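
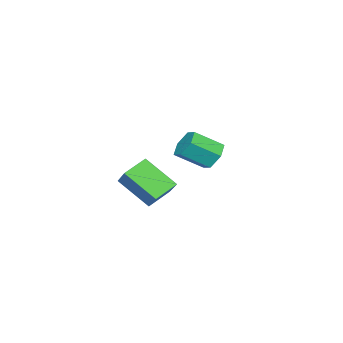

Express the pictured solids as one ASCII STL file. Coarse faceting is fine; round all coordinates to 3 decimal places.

solid 
facet normal -0.487 0.687 -0.539
outer loop
vertex -2.459 1.929 1.484
vertex -2.938 1.385 1.223
vertex -3.108 1.77 1.867
endloop
endfacet
facet normal 0.230 0.697 0.679
outer loop
vertex -2.459 1.929 1.484
vertex -3.108 1.77 1.867
vertex -1.744 0.92 2.278
endloop
endfacet
facet normal 0.230 0.697 0.679
outer loop
vertex -1.744 0.92 2.278
vertex -3.108 1.77 1.867
vertex -2.393 0.761 2.661
endloop
endfacet
facet normal 0.487 -0.686 0.541
outer loop
vertex -1.744 0.92 2.278
vertex -2.393 0.761 2.661
vertex -2.222 0.375 2.017
endloop
endfacet
facet normal -0.487 0.687 -0.539
outer loop
vertex -3.108 1.77 1.867
vertex -2.938 1.385 1.223
vertex -3.587 1.226 1.606
endloop
endfacet
facet normal -0.614 0.171 0.770
outer loop
vertex -3.108 1.77 1.867
vertex -3.587 1.226 1.606
vertex -2.393 0.761 2.661
endloop
endfacet
facet normal -0.614 0.170 0.770
outer loop
vertex -2.393 0.761 2.661
vertex -3.587 1.226 1.606
vertex -2.871 0.217 2.4
endloop
endfacet
facet normal 0.486 -0.687 0.541
outer loop
vertex -2.393 0.761 2.661
vertex -2.871 0.217 2.4
vertex -2.222 0.375 2.017
endloop
endfacet
facet normal -0.487 0.686 -0.541
outer loop
vertex -3.587 1.226 1.606
vertex -2.938 1.385 1.223
vertex -3.416 0.84 0.962
endloop
endfacet
facet normal -0.845 -0.527 0.092
outer loop
vertex -3.587 1.226 1.606
vertex -3.416 0.84 0.962
vertex -2.871 0.217 2.4
endloop
endfacet
facet normal -0.845 -0.526 0.092
outer loop
vertex -2.871 0.217 2.4
vertex -3.416 0.84 0.962
vertex -2.701 -0.169 1.756
endloop
endfacet
facet normal 0.486 -0.687 0.540
outer loop
vertex -2.871 0.217 2.4
vertex -2.701 -0.169 1.756
vertex -2.222 0.375 2.017
endloop
endfacet
facet normal -0.487 0.686 -0.541
outer loop
vertex -3.416 0.84 0.962
vertex -2.938 1.385 1.223
vertex -2.767 0.999 0.579
endloop
endfacet
facet normal -0.230 -0.697 -0.679
outer loop
vertex -3.416 0.84 0.962
vertex -2.767 0.999 0.579
vertex -2.701 -0.169 1.756
endloop
endfacet
facet normal -0.230 -0.697 -0.679
outer loop
vertex -2.701 -0.169 1.756
vertex -2.767 0.999 0.579
vertex -2.052 -0.01 1.373
endloop
endfacet
facet normal 0.487 -0.687 0.539
outer loop
vertex -2.701 -0.169 1.756
vertex -2.052 -0.01 1.373
vertex -2.222 0.375 2.017
endloop
endfacet
facet normal -0.486 0.687 -0.541
outer loop
vertex -2.767 0.999 0.579
vertex -2.938 1.385 1.223
vertex -2.289 1.543 0.84
endloop
endfacet
facet normal 0.615 -0.171 -0.770
outer loop
vertex -2.767 0.999 0.579
vertex -2.289 1.543 0.84
vertex -2.052 -0.01 1.373
endloop
endfacet
facet normal 0.614 -0.171 -0.771
outer loop
vertex -2.052 -0.01 1.373
vertex -2.289 1.543 0.84
vertex -1.573 0.534 1.634
endloop
endfacet
facet normal 0.487 -0.687 0.539
outer loop
vertex -2.052 -0.01 1.373
vertex -1.573 0.534 1.634
vertex -2.222 0.375 2.017
endloop
endfacet
facet normal -0.486 0.687 -0.540
outer loop
vertex -2.289 1.543 0.84
vertex -2.938 1.385 1.223
vertex -2.459 1.929 1.484
endloop
endfacet
facet normal 0.845 0.527 -0.093
outer loop
vertex -2.289 1.543 0.84
vertex -2.459 1.929 1.484
vertex -1.573 0.534 1.634
endloop
endfacet
facet normal 0.845 0.527 -0.091
outer loop
vertex -1.573 0.534 1.634
vertex -2.459 1.929 1.484
vertex -1.744 0.92 2.278
endloop
endfacet
facet normal 0.487 -0.686 0.541
outer loop
vertex -1.573 0.534 1.634
vertex -1.744 0.92 2.278
vertex -2.222 0.375 2.017
endloop
endfacet
facet normal -0.587 -0.538 -0.605
outer loop
vertex 2.279 -0.223 1.372
vertex 1.348 0.198 1.901
vertex 2.233 1.106 0.235
endloop
endfacet
facet normal 0.810 -0.365 -0.459
outer loop
vertex 3.012 1.822 1.039
vertex 2.279 -0.223 1.372
vertex 2.233 1.106 0.235
endloop
endfacet
facet normal -0.586 -0.539 -0.605
outer loop
vertex 2.233 1.106 0.235
vertex 1.348 0.198 1.901
vertex 1.302 1.526 0.763
endloop
endfacet
facet normal -0.026 0.759 -0.650
outer loop
vertex 1.302 1.526 0.763
vertex 3.012 1.822 1.039
vertex 2.233 1.106 0.235
endloop
endfacet
facet normal 0.026 -0.759 0.650
outer loop
vertex 2.279 -0.223 1.372
vertex 2.127 0.914 2.705
vertex 1.348 0.198 1.901
endloop
endfacet
facet normal 0.810 -0.365 -0.459
outer loop
vertex 3.058 0.494 2.177
vertex 2.279 -0.223 1.372
vertex 3.012 1.822 1.039
endloop
endfacet
facet normal 0.026 -0.759 0.650
outer loop
vertex 3.058 0.494 2.177
vertex 2.127 0.914 2.705
vertex 2.279 -0.223 1.372
endloop
endfacet
facet normal -0.810 0.365 0.459
outer loop
vertex 1.348 0.198 1.901
vertex 2.127 0.914 2.705
vertex 1.302 1.526 0.763
endloop
endfacet
facet normal -0.026 0.759 -0.651
outer loop
vertex 2.081 2.243 1.568
vertex 3.012 1.822 1.039
vertex 1.302 1.526 0.763
endloop
endfacet
facet normal -0.810 0.365 0.459
outer loop
vertex 1.302 1.526 0.763
vertex 2.127 0.914 2.705
vertex 2.081 2.243 1.568
endloop
endfacet
facet normal 0.587 0.538 0.605
outer loop
vertex 2.081 2.243 1.568
vertex 3.058 0.494 2.177
vertex 3.012 1.822 1.039
endloop
endfacet
facet normal 0.586 0.538 0.605
outer loop
vertex 2.127 0.914 2.705
vertex 3.058 0.494 2.177
vertex 2.081 2.243 1.568
endloop
endfacet

endsolid


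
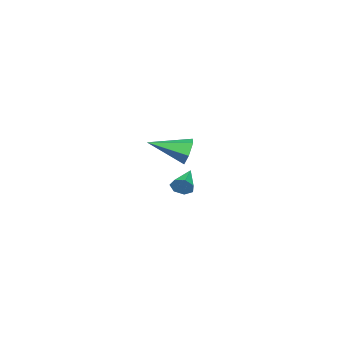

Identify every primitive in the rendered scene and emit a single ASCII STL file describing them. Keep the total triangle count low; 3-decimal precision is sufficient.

solid 
facet normal 0.923 0.170 -0.346
outer loop
vertex 2.989 2.78 2.437
vertex 2.781 3.019 2.0
vertex 2.917 3.242 2.472
endloop
endfacet
facet normal 0.029 -0.071 0.997
outer loop
vertex 2.989 2.78 2.437
vertex 2.917 3.242 2.472
vertex 1.499 2.781 2.48
endloop
endfacet
facet normal 0.922 0.172 -0.347
outer loop
vertex 2.917 3.242 2.472
vertex 2.781 3.019 2.0
vertex 2.742 3.536 2.152
endloop
endfacet
facet normal -0.210 0.660 0.721
outer loop
vertex 2.917 3.242 2.472
vertex 2.742 3.536 2.152
vertex 1.499 2.781 2.48
endloop
endfacet
facet normal 0.923 0.171 -0.345
outer loop
vertex 2.742 3.536 2.152
vertex 2.781 3.019 2.0
vertex 2.597 3.44 1.717
endloop
endfacet
facet normal -0.522 0.853 -0.014
outer loop
vertex 2.742 3.536 2.152
vertex 2.597 3.44 1.717
vertex 1.499 2.781 2.48
endloop
endfacet
facet normal 0.923 0.171 -0.346
outer loop
vertex 2.597 3.44 1.717
vertex 2.781 3.019 2.0
vertex 2.59 3.028 1.495
endloop
endfacet
facet normal -0.669 0.362 -0.650
outer loop
vertex 2.597 3.44 1.717
vertex 2.59 3.028 1.495
vertex 1.499 2.781 2.48
endloop
endfacet
facet normal 0.923 0.171 -0.346
outer loop
vertex 2.59 3.028 1.495
vertex 2.781 3.019 2.0
vertex 2.727 2.609 1.653
endloop
endfacet
facet normal -0.542 -0.446 -0.712
outer loop
vertex 2.59 3.028 1.495
vertex 2.727 2.609 1.653
vertex 1.499 2.781 2.48
endloop
endfacet
facet normal 0.922 0.172 -0.347
outer loop
vertex 2.727 2.609 1.653
vertex 2.781 3.019 2.0
vertex 2.905 2.499 2.072
endloop
endfacet
facet normal -0.236 -0.960 -0.152
outer loop
vertex 2.727 2.609 1.653
vertex 2.905 2.499 2.072
vertex 1.499 2.781 2.48
endloop
endfacet
facet normal 0.923 0.172 -0.345
outer loop
vertex 2.905 2.499 2.072
vertex 2.781 3.019 2.0
vertex 2.989 2.78 2.437
endloop
endfacet
facet normal 0.017 -0.794 0.607
outer loop
vertex 2.905 2.499 2.072
vertex 2.989 2.78 2.437
vertex 1.499 2.781 2.48
endloop
endfacet
facet normal -0.435 0.852 -0.291
outer loop
vertex -3.458 0.428 2.095
vertex -3.702 0.073 1.421
vertex -4.167 0.058 2.072
endloop
endfacet
facet normal -0.007 -0.049 0.999
outer loop
vertex -3.458 0.428 2.095
vertex -4.167 0.058 2.072
vertex -2.838 -1.613 1.999
endloop
endfacet
facet normal -0.436 0.851 -0.292
outer loop
vertex -4.167 0.058 2.072
vertex -3.702 0.073 1.421
vertex -4.41 -0.298 1.398
endloop
endfacet
facet normal -0.655 -0.544 0.524
outer loop
vertex -4.167 0.058 2.072
vertex -4.41 -0.298 1.398
vertex -2.838 -1.613 1.999
endloop
endfacet
facet normal -0.437 0.851 -0.291
outer loop
vertex -4.41 -0.298 1.398
vertex -3.702 0.073 1.421
vertex -3.945 -0.282 0.747
endloop
endfacet
facet normal -0.504 -0.776 -0.379
outer loop
vertex -4.41 -0.298 1.398
vertex -3.945 -0.282 0.747
vertex -2.838 -1.613 1.999
endloop
endfacet
facet normal -0.435 0.852 -0.292
outer loop
vertex -3.945 -0.282 0.747
vertex -3.702 0.073 1.421
vertex -3.237 0.088 0.771
endloop
endfacet
facet normal 0.295 -0.513 -0.806
outer loop
vertex -3.945 -0.282 0.747
vertex -3.237 0.088 0.771
vertex -2.838 -1.613 1.999
endloop
endfacet
facet normal -0.436 0.851 -0.292
outer loop
vertex -3.237 0.088 0.771
vertex -3.702 0.073 1.421
vertex -2.993 0.444 1.445
endloop
endfacet
facet normal 0.943 -0.018 -0.332
outer loop
vertex -3.237 0.088 0.771
vertex -2.993 0.444 1.445
vertex -2.838 -1.613 1.999
endloop
endfacet
facet normal -0.436 0.852 -0.291
outer loop
vertex -2.993 0.444 1.445
vertex -3.702 0.073 1.421
vertex -3.458 0.428 2.095
endloop
endfacet
facet normal 0.792 0.214 0.572
outer loop
vertex -2.993 0.444 1.445
vertex -3.458 0.428 2.095
vertex -2.838 -1.613 1.999
endloop
endfacet

endsolid


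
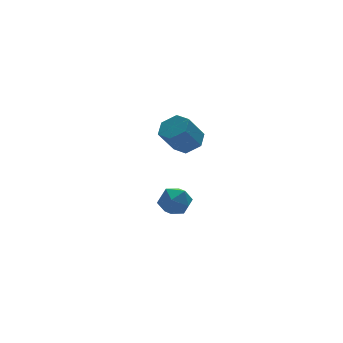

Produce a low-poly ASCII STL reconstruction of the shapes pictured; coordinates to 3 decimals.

solid 
facet normal 0.576 0.102 -0.811
outer loop
vertex -1.558 -2.812 1.795
vertex -1.895 -3.242 1.502
vertex -2.054 -2.644 1.464
endloop
endfacet
facet normal 0.165 0.957 0.238
outer loop
vertex -1.558 -2.812 1.795
vertex -2.054 -2.644 1.464
vertex -2.209 -2.928 2.712
endloop
endfacet
facet normal 0.165 0.957 0.238
outer loop
vertex -2.209 -2.928 2.712
vertex -2.054 -2.644 1.464
vertex -2.705 -2.76 2.38
endloop
endfacet
facet normal -0.577 -0.103 0.810
outer loop
vertex -2.209 -2.928 2.712
vertex -2.705 -2.76 2.38
vertex -2.545 -3.358 2.418
endloop
endfacet
facet normal 0.577 0.102 -0.810
outer loop
vertex -2.054 -2.644 1.464
vertex -1.895 -3.242 1.502
vertex -2.391 -3.074 1.17
endloop
endfacet
facet normal -0.611 0.713 -0.344
outer loop
vertex -2.054 -2.644 1.464
vertex -2.391 -3.074 1.17
vertex -2.705 -2.76 2.38
endloop
endfacet
facet normal -0.611 0.713 -0.344
outer loop
vertex -2.705 -2.76 2.38
vertex -2.391 -3.074 1.17
vertex -3.042 -3.19 2.087
endloop
endfacet
facet normal -0.575 -0.102 0.812
outer loop
vertex -2.705 -2.76 2.38
vertex -3.042 -3.19 2.087
vertex -2.545 -3.358 2.418
endloop
endfacet
facet normal 0.577 0.103 -0.810
outer loop
vertex -2.391 -3.074 1.17
vertex -1.895 -3.242 1.502
vertex -2.231 -3.672 1.208
endloop
endfacet
facet normal -0.776 -0.245 -0.582
outer loop
vertex -2.391 -3.074 1.17
vertex -2.231 -3.672 1.208
vertex -3.042 -3.19 2.087
endloop
endfacet
facet normal -0.776 -0.245 -0.582
outer loop
vertex -3.042 -3.19 2.087
vertex -2.231 -3.672 1.208
vertex -2.882 -3.788 2.125
endloop
endfacet
facet normal -0.575 -0.102 0.812
outer loop
vertex -3.042 -3.19 2.087
vertex -2.882 -3.788 2.125
vertex -2.545 -3.358 2.418
endloop
endfacet
facet normal 0.577 0.103 -0.810
outer loop
vertex -2.231 -3.672 1.208
vertex -1.895 -3.242 1.502
vertex -1.735 -3.84 1.54
endloop
endfacet
facet normal -0.165 -0.957 -0.238
outer loop
vertex -2.231 -3.672 1.208
vertex -1.735 -3.84 1.54
vertex -2.882 -3.788 2.125
endloop
endfacet
facet normal -0.165 -0.957 -0.238
outer loop
vertex -2.882 -3.788 2.125
vertex -1.735 -3.84 1.54
vertex -2.386 -3.956 2.456
endloop
endfacet
facet normal -0.576 -0.102 0.811
outer loop
vertex -2.882 -3.788 2.125
vertex -2.386 -3.956 2.456
vertex -2.545 -3.358 2.418
endloop
endfacet
facet normal 0.575 0.102 -0.812
outer loop
vertex -1.735 -3.84 1.54
vertex -1.895 -3.242 1.502
vertex -1.398 -3.41 1.833
endloop
endfacet
facet normal 0.611 -0.713 0.344
outer loop
vertex -1.735 -3.84 1.54
vertex -1.398 -3.41 1.833
vertex -2.386 -3.956 2.456
endloop
endfacet
facet normal 0.611 -0.713 0.343
outer loop
vertex -2.386 -3.956 2.456
vertex -1.398 -3.41 1.833
vertex -2.049 -3.526 2.75
endloop
endfacet
facet normal -0.577 -0.102 0.810
outer loop
vertex -2.386 -3.956 2.456
vertex -2.049 -3.526 2.75
vertex -2.545 -3.358 2.418
endloop
endfacet
facet normal 0.575 0.102 -0.812
outer loop
vertex -1.398 -3.41 1.833
vertex -1.895 -3.242 1.502
vertex -1.558 -2.812 1.795
endloop
endfacet
facet normal 0.776 0.245 0.582
outer loop
vertex -1.398 -3.41 1.833
vertex -1.558 -2.812 1.795
vertex -2.049 -3.526 2.75
endloop
endfacet
facet normal 0.776 0.245 0.582
outer loop
vertex -2.049 -3.526 2.75
vertex -1.558 -2.812 1.795
vertex -2.209 -2.928 2.712
endloop
endfacet
facet normal -0.577 -0.103 0.810
outer loop
vertex -2.049 -3.526 2.75
vertex -2.209 -2.928 2.712
vertex -2.545 -3.358 2.418
endloop
endfacet
facet normal -0.704 0.596 0.386
outer loop
vertex -1.728 -0.716 -2.497
vertex -2.173 -1.261 -2.467
vertex -1.753 -1.119 -1.92
endloop
endfacet
facet normal -0.051 0.820 0.570
outer loop
vertex -1.728 -0.716 -2.497
vertex -1.753 -1.119 -1.92
vertex -1.132 -0.905 -2.172
endloop
endfacet
facet normal 0.316 0.948 -0.028
outer loop
vertex -1.728 -0.716 -2.497
vertex -1.132 -0.905 -2.172
vertex -1.167 -0.914 -2.876
endloop
endfacet
facet normal -0.110 0.805 -0.583
outer loop
vertex -1.728 -0.716 -2.497
vertex -1.167 -0.914 -2.876
vertex -1.811 -1.134 -3.058
endloop
endfacet
facet normal -0.741 0.587 -0.328
outer loop
vertex -1.728 -0.716 -2.497
vertex -1.811 -1.134 -3.058
vertex -2.173 -1.261 -2.467
endloop
endfacet
facet normal 0.273 0.288 0.918
outer loop
vertex -1.132 -0.905 -2.172
vertex -1.753 -1.119 -1.92
vertex -1.209 -1.566 -1.942
endloop
endfacet
facet normal -0.782 -0.072 0.619
outer loop
vertex -1.753 -1.119 -1.92
vertex -2.173 -1.261 -2.467
vertex -1.853 -1.786 -2.124
endloop
endfacet
facet normal -0.841 -0.088 -0.534
outer loop
vertex -2.173 -1.261 -2.467
vertex -1.811 -1.134 -3.058
vertex -1.888 -1.795 -2.828
endloop
endfacet
facet normal 0.178 0.263 -0.948
outer loop
vertex -1.811 -1.134 -3.058
vertex -1.167 -0.914 -2.876
vertex -1.267 -1.581 -3.08
endloop
endfacet
facet normal 0.867 0.496 -0.049
outer loop
vertex -1.167 -0.914 -2.876
vertex -1.132 -0.905 -2.172
vertex -0.847 -1.439 -2.533
endloop
endfacet
facet normal 0.110 -0.805 0.583
outer loop
vertex -1.292 -1.984 -2.503
vertex -1.209 -1.566 -1.942
vertex -1.853 -1.786 -2.124
endloop
endfacet
facet normal -0.316 -0.948 0.028
outer loop
vertex -1.292 -1.984 -2.503
vertex -1.853 -1.786 -2.124
vertex -1.888 -1.795 -2.828
endloop
endfacet
facet normal 0.051 -0.820 -0.570
outer loop
vertex -1.292 -1.984 -2.503
vertex -1.888 -1.795 -2.828
vertex -1.267 -1.581 -3.08
endloop
endfacet
facet normal 0.704 -0.596 -0.386
outer loop
vertex -1.292 -1.984 -2.503
vertex -1.267 -1.581 -3.08
vertex -0.847 -1.439 -2.533
endloop
endfacet
facet normal 0.741 -0.587 0.328
outer loop
vertex -1.292 -1.984 -2.503
vertex -0.847 -1.439 -2.533
vertex -1.209 -1.566 -1.942
endloop
endfacet
facet normal -0.178 -0.263 0.948
outer loop
vertex -1.853 -1.786 -2.124
vertex -1.209 -1.566 -1.942
vertex -1.753 -1.119 -1.92
endloop
endfacet
facet normal -0.867 -0.496 0.049
outer loop
vertex -1.888 -1.795 -2.828
vertex -1.853 -1.786 -2.124
vertex -2.173 -1.261 -2.467
endloop
endfacet
facet normal -0.273 -0.288 -0.918
outer loop
vertex -1.267 -1.581 -3.08
vertex -1.888 -1.795 -2.828
vertex -1.811 -1.134 -3.058
endloop
endfacet
facet normal 0.782 0.072 -0.619
outer loop
vertex -0.847 -1.439 -2.533
vertex -1.267 -1.581 -3.08
vertex -1.167 -0.914 -2.876
endloop
endfacet
facet normal 0.841 0.088 0.534
outer loop
vertex -1.209 -1.566 -1.942
vertex -0.847 -1.439 -2.533
vertex -1.132 -0.905 -2.172
endloop
endfacet

endsolid


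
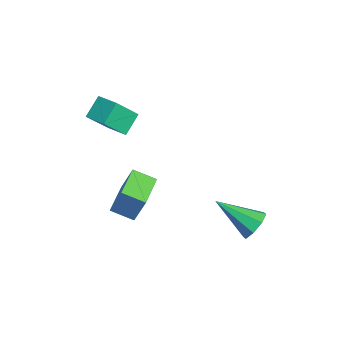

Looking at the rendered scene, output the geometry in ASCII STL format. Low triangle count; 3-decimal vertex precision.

solid 
facet normal -0.803 0.596 0.024
outer loop
vertex -0.607 -0.643 0.017
vertex 0.052 0.261 -0.387
vertex -0.976 -1.077 -1.553
endloop
endfacet
facet normal -0.554 -0.760 0.340
outer loop
vertex 0.348 -2.061 -1.593
vertex -0.607 -0.643 0.017
vertex -0.976 -1.077 -1.553
endloop
endfacet
facet normal -0.803 0.596 0.024
outer loop
vertex -0.976 -1.077 -1.553
vertex 0.052 0.261 -0.387
vertex -0.317 -0.173 -1.957
endloop
endfacet
facet normal -0.221 -0.259 -0.940
outer loop
vertex -0.317 -0.173 -1.957
vertex 0.348 -2.061 -1.593
vertex -0.976 -1.077 -1.553
endloop
endfacet
facet normal 0.221 0.259 0.940
outer loop
vertex -0.607 -0.643 0.017
vertex 1.376 -0.723 -0.427
vertex 0.052 0.261 -0.387
endloop
endfacet
facet normal -0.554 -0.760 0.340
outer loop
vertex 0.717 -1.627 -0.023
vertex -0.607 -0.643 0.017
vertex 0.348 -2.061 -1.593
endloop
endfacet
facet normal 0.221 0.259 0.940
outer loop
vertex 0.717 -1.627 -0.023
vertex 1.376 -0.723 -0.427
vertex -0.607 -0.643 0.017
endloop
endfacet
facet normal 0.554 0.760 -0.340
outer loop
vertex 0.052 0.261 -0.387
vertex 1.376 -0.723 -0.427
vertex -0.317 -0.173 -1.957
endloop
endfacet
facet normal -0.221 -0.259 -0.940
outer loop
vertex 1.007 -1.157 -1.997
vertex 0.348 -2.061 -1.593
vertex -0.317 -0.173 -1.957
endloop
endfacet
facet normal 0.554 0.760 -0.340
outer loop
vertex -0.317 -0.173 -1.957
vertex 1.376 -0.723 -0.427
vertex 1.007 -1.157 -1.997
endloop
endfacet
facet normal 0.803 -0.596 -0.024
outer loop
vertex 1.007 -1.157 -1.997
vertex 0.717 -1.627 -0.023
vertex 0.348 -2.061 -1.593
endloop
endfacet
facet normal 0.803 -0.596 -0.024
outer loop
vertex 1.376 -0.723 -0.427
vertex 0.717 -1.627 -0.023
vertex 1.007 -1.157 -1.997
endloop
endfacet
facet normal -0.484 0.658 0.578
outer loop
vertex -2.707 -1.476 3.76
vertex -1.747 -0.965 3.982
vertex -2.953 -0.385 2.312
endloop
endfacet
facet normal -0.865 -0.460 -0.200
outer loop
vertex -2.373 -1.175 1.618
vertex -2.707 -1.476 3.76
vertex -2.953 -0.385 2.312
endloop
endfacet
facet normal -0.483 0.658 0.577
outer loop
vertex -2.953 -0.385 2.312
vertex -1.747 -0.965 3.982
vertex -1.993 0.126 2.533
endloop
endfacet
facet normal -0.135 0.596 -0.791
outer loop
vertex -1.993 0.126 2.533
vertex -2.373 -1.175 1.618
vertex -2.953 -0.385 2.312
endloop
endfacet
facet normal 0.134 -0.596 0.791
outer loop
vertex -2.707 -1.476 3.76
vertex -1.167 -1.755 3.288
vertex -1.747 -0.965 3.982
endloop
endfacet
facet normal -0.865 -0.460 -0.200
outer loop
vertex -2.127 -2.266 3.067
vertex -2.707 -1.476 3.76
vertex -2.373 -1.175 1.618
endloop
endfacet
facet normal 0.135 -0.596 0.792
outer loop
vertex -2.127 -2.266 3.067
vertex -1.167 -1.755 3.288
vertex -2.707 -1.476 3.76
endloop
endfacet
facet normal 0.865 0.460 0.199
outer loop
vertex -1.747 -0.965 3.982
vertex -1.167 -1.755 3.288
vertex -1.993 0.126 2.533
endloop
endfacet
facet normal -0.134 0.596 -0.792
outer loop
vertex -1.413 -0.664 1.84
vertex -2.373 -1.175 1.618
vertex -1.993 0.126 2.533
endloop
endfacet
facet normal 0.865 0.460 0.200
outer loop
vertex -1.993 0.126 2.533
vertex -1.167 -1.755 3.288
vertex -1.413 -0.664 1.84
endloop
endfacet
facet normal 0.484 -0.658 -0.577
outer loop
vertex -1.413 -0.664 1.84
vertex -2.127 -2.266 3.067
vertex -2.373 -1.175 1.618
endloop
endfacet
facet normal 0.483 -0.658 -0.578
outer loop
vertex -1.167 -1.755 3.288
vertex -2.127 -2.266 3.067
vertex -1.413 -0.664 1.84
endloop
endfacet
facet normal 0.567 0.643 -0.515
outer loop
vertex 4.402 3.134 -0.985
vertex 3.719 3.482 -1.303
vertex 4.184 3.612 -0.628
endloop
endfacet
facet normal 0.515 -0.350 0.783
outer loop
vertex 4.402 3.134 -0.985
vertex 4.184 3.612 -0.628
vertex 2.501 2.098 -0.197
endloop
endfacet
facet normal 0.566 0.644 -0.514
outer loop
vertex 4.184 3.612 -0.628
vertex 3.719 3.482 -1.303
vertex 3.694 4.013 -0.665
endloop
endfacet
facet normal 0.081 0.189 0.979
outer loop
vertex 4.184 3.612 -0.628
vertex 3.694 4.013 -0.665
vertex 2.501 2.098 -0.197
endloop
endfacet
facet normal 0.567 0.644 -0.514
outer loop
vertex 3.694 4.013 -0.665
vertex 3.719 3.482 -1.303
vertex 3.218 4.104 -1.076
endloop
endfacet
facet normal -0.513 0.492 0.703
outer loop
vertex 3.694 4.013 -0.665
vertex 3.218 4.104 -1.076
vertex 2.501 2.098 -0.197
endloop
endfacet
facet normal 0.567 0.644 -0.514
outer loop
vertex 3.218 4.104 -1.076
vertex 3.719 3.482 -1.303
vertex 3.035 3.831 -1.62
endloop
endfacet
facet normal -0.918 0.380 0.118
outer loop
vertex 3.218 4.104 -1.076
vertex 3.035 3.831 -1.62
vertex 2.501 2.098 -0.197
endloop
endfacet
facet normal 0.567 0.644 -0.514
outer loop
vertex 3.035 3.831 -1.62
vertex 3.719 3.482 -1.303
vertex 3.254 3.353 -1.978
endloop
endfacet
facet normal -0.896 -0.083 -0.437
outer loop
vertex 3.035 3.831 -1.62
vertex 3.254 3.353 -1.978
vertex 2.501 2.098 -0.197
endloop
endfacet
facet normal 0.567 0.644 -0.514
outer loop
vertex 3.254 3.353 -1.978
vertex 3.719 3.482 -1.303
vertex 3.744 2.952 -1.94
endloop
endfacet
facet normal -0.460 -0.622 -0.633
outer loop
vertex 3.254 3.353 -1.978
vertex 3.744 2.952 -1.94
vertex 2.501 2.098 -0.197
endloop
endfacet
facet normal 0.567 0.644 -0.514
outer loop
vertex 3.744 2.952 -1.94
vertex 3.719 3.482 -1.303
vertex 4.22 2.861 -1.529
endloop
endfacet
facet normal 0.133 -0.924 -0.358
outer loop
vertex 3.744 2.952 -1.94
vertex 4.22 2.861 -1.529
vertex 2.501 2.098 -0.197
endloop
endfacet
facet normal 0.567 0.644 -0.513
outer loop
vertex 4.22 2.861 -1.529
vertex 3.719 3.482 -1.303
vertex 4.402 3.134 -0.985
endloop
endfacet
facet normal 0.537 -0.812 0.228
outer loop
vertex 4.22 2.861 -1.529
vertex 4.402 3.134 -0.985
vertex 2.501 2.098 -0.197
endloop
endfacet

endsolid


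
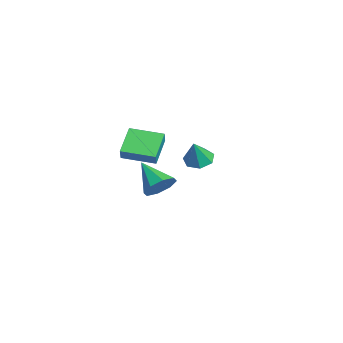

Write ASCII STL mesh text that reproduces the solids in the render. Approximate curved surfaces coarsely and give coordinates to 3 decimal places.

solid 
facet normal -0.764 0.384 0.518
outer loop
vertex -2.763 -0.448 0.031
vertex -1.915 1.557 -0.206
vertex -3.263 -0.334 -0.792
endloop
endfacet
facet normal -0.387 -0.916 0.108
outer loop
vertex -1.665 -1.137 -1.874
vertex -2.763 -0.448 0.031
vertex -3.263 -0.334 -0.792
endloop
endfacet
facet normal -0.764 0.384 0.518
outer loop
vertex -3.263 -0.334 -0.792
vertex -1.915 1.557 -0.206
vertex -2.415 1.671 -1.029
endloop
endfacet
facet normal -0.516 0.118 -0.849
outer loop
vertex -2.415 1.671 -1.029
vertex -1.665 -1.137 -1.874
vertex -3.263 -0.334 -0.792
endloop
endfacet
facet normal 0.516 -0.118 0.849
outer loop
vertex -2.763 -0.448 0.031
vertex -0.317 0.754 -1.288
vertex -1.915 1.557 -0.206
endloop
endfacet
facet normal -0.387 -0.916 0.108
outer loop
vertex -1.165 -1.251 -1.051
vertex -2.763 -0.448 0.031
vertex -1.665 -1.137 -1.874
endloop
endfacet
facet normal 0.516 -0.118 0.849
outer loop
vertex -1.165 -1.251 -1.051
vertex -0.317 0.754 -1.288
vertex -2.763 -0.448 0.031
endloop
endfacet
facet normal 0.387 0.916 -0.108
outer loop
vertex -1.915 1.557 -0.206
vertex -0.317 0.754 -1.288
vertex -2.415 1.671 -1.029
endloop
endfacet
facet normal -0.516 0.118 -0.849
outer loop
vertex -0.817 0.868 -2.111
vertex -1.665 -1.137 -1.874
vertex -2.415 1.671 -1.029
endloop
endfacet
facet normal 0.387 0.916 -0.108
outer loop
vertex -2.415 1.671 -1.029
vertex -0.317 0.754 -1.288
vertex -0.817 0.868 -2.111
endloop
endfacet
facet normal 0.764 -0.384 -0.518
outer loop
vertex -0.817 0.868 -2.111
vertex -1.165 -1.251 -1.051
vertex -1.665 -1.137 -1.874
endloop
endfacet
facet normal 0.764 -0.384 -0.518
outer loop
vertex -0.317 0.754 -1.288
vertex -1.165 -1.251 -1.051
vertex -0.817 0.868 -2.111
endloop
endfacet
facet normal -0.358 0.245 -0.901
outer loop
vertex -2.636 3.868 -3.777
vertex -3.553 3.957 -3.388
vertex -2.844 4.656 -3.48
endloop
endfacet
facet normal 0.968 0.198 0.153
outer loop
vertex -2.636 3.868 -3.777
vertex -2.844 4.656 -3.48
vertex -2.887 3.503 -1.712
endloop
endfacet
facet normal -0.358 0.245 -0.901
outer loop
vertex -2.844 4.656 -3.48
vertex -3.553 3.957 -3.388
vertex -3.586 4.918 -3.114
endloop
endfacet
facet normal 0.494 0.723 0.483
outer loop
vertex -2.844 4.656 -3.48
vertex -3.586 4.918 -3.114
vertex -2.887 3.503 -1.712
endloop
endfacet
facet normal -0.357 0.245 -0.901
outer loop
vertex -3.586 4.918 -3.114
vertex -3.553 3.957 -3.388
vertex -4.303 4.457 -2.955
endloop
endfacet
facet normal -0.235 0.623 0.746
outer loop
vertex -3.586 4.918 -3.114
vertex -4.303 4.457 -2.955
vertex -2.887 3.503 -1.712
endloop
endfacet
facet normal -0.358 0.244 -0.901
outer loop
vertex -4.303 4.457 -2.955
vertex -3.553 3.957 -3.388
vertex -4.455 3.619 -3.121
endloop
endfacet
facet normal -0.669 -0.026 0.743
outer loop
vertex -4.303 4.457 -2.955
vertex -4.455 3.619 -3.121
vertex -2.887 3.503 -1.712
endloop
endfacet
facet normal -0.358 0.245 -0.901
outer loop
vertex -4.455 3.619 -3.121
vertex -3.553 3.957 -3.388
vertex -3.928 3.036 -3.489
endloop
endfacet
facet normal -0.482 -0.736 0.476
outer loop
vertex -4.455 3.619 -3.121
vertex -3.928 3.036 -3.489
vertex -2.887 3.503 -1.712
endloop
endfacet
facet normal -0.358 0.245 -0.901
outer loop
vertex -3.928 3.036 -3.489
vertex -3.553 3.957 -3.388
vertex -3.118 3.147 -3.781
endloop
endfacet
facet normal 0.186 -0.972 0.146
outer loop
vertex -3.928 3.036 -3.489
vertex -3.118 3.147 -3.781
vertex -2.887 3.503 -1.712
endloop
endfacet
facet normal -0.358 0.245 -0.901
outer loop
vertex -3.118 3.147 -3.781
vertex -3.553 3.957 -3.388
vertex -2.636 3.868 -3.777
endloop
endfacet
facet normal 0.831 -0.556 0.003
outer loop
vertex -3.118 3.147 -3.781
vertex -2.636 3.868 -3.777
vertex -2.887 3.503 -1.712
endloop
endfacet
facet normal 0.741 0.378 -0.555
outer loop
vertex 5.392 -0.484 -0.55
vertex 4.694 0.191 -1.022
vertex 5.326 0.235 -0.148
endloop
endfacet
facet normal 0.297 -0.445 0.845
outer loop
vertex 5.392 -0.484 -0.55
vertex 5.326 0.235 -0.148
vertex 3.086 -0.631 0.182
endloop
endfacet
facet normal 0.740 0.380 -0.555
outer loop
vertex 5.326 0.235 -0.148
vertex 4.694 0.191 -1.022
vertex 4.889 0.928 -0.257
endloop
endfacet
facet normal 0.068 0.197 0.978
outer loop
vertex 5.326 0.235 -0.148
vertex 4.889 0.928 -0.257
vertex 3.086 -0.631 0.182
endloop
endfacet
facet normal 0.741 0.379 -0.554
outer loop
vertex 4.889 0.928 -0.257
vertex 4.694 0.191 -1.022
vertex 4.338 1.19 -0.815
endloop
endfacet
facet normal -0.382 0.632 0.674
outer loop
vertex 4.889 0.928 -0.257
vertex 4.338 1.19 -0.815
vertex 3.086 -0.631 0.182
endloop
endfacet
facet normal 0.741 0.379 -0.555
outer loop
vertex 4.338 1.19 -0.815
vertex 4.694 0.191 -1.022
vertex 3.995 0.866 -1.494
endloop
endfacet
facet normal -0.790 0.604 0.111
outer loop
vertex 4.338 1.19 -0.815
vertex 3.995 0.866 -1.494
vertex 3.086 -0.631 0.182
endloop
endfacet
facet normal 0.740 0.378 -0.555
outer loop
vertex 3.995 0.866 -1.494
vertex 4.694 0.191 -1.022
vertex 4.061 0.147 -1.896
endloop
endfacet
facet normal -0.915 0.129 -0.381
outer loop
vertex 3.995 0.866 -1.494
vertex 4.061 0.147 -1.896
vertex 3.086 -0.631 0.182
endloop
endfacet
facet normal 0.740 0.379 -0.555
outer loop
vertex 4.061 0.147 -1.896
vertex 4.694 0.191 -1.022
vertex 4.498 -0.546 -1.787
endloop
endfacet
facet normal -0.687 -0.514 -0.514
outer loop
vertex 4.061 0.147 -1.896
vertex 4.498 -0.546 -1.787
vertex 3.086 -0.631 0.182
endloop
endfacet
facet normal 0.741 0.379 -0.555
outer loop
vertex 4.498 -0.546 -1.787
vertex 4.694 0.191 -1.022
vertex 5.049 -0.807 -1.229
endloop
endfacet
facet normal -0.236 -0.949 -0.210
outer loop
vertex 4.498 -0.546 -1.787
vertex 5.049 -0.807 -1.229
vertex 3.086 -0.631 0.182
endloop
endfacet
facet normal 0.741 0.379 -0.554
outer loop
vertex 5.049 -0.807 -1.229
vertex 4.694 0.191 -1.022
vertex 5.392 -0.484 -0.55
endloop
endfacet
facet normal 0.170 -0.920 0.352
outer loop
vertex 5.049 -0.807 -1.229
vertex 5.392 -0.484 -0.55
vertex 3.086 -0.631 0.182
endloop
endfacet

endsolid


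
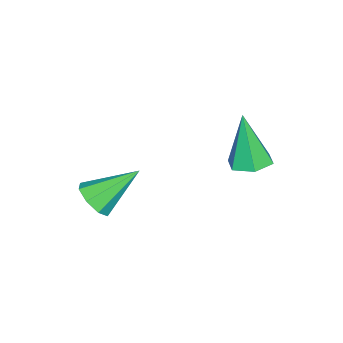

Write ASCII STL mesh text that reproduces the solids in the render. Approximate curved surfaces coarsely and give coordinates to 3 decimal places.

solid 
facet normal 0.486 -0.633 -0.603
outer loop
vertex 2.712 -2.089 -0.655
vertex 2.464 -1.709 -1.253
vertex 3.068 -1.667 -0.811
endloop
endfacet
facet normal 0.405 -0.003 0.915
outer loop
vertex 2.712 -2.089 -0.655
vertex 3.068 -1.667 -0.811
vertex 1.576 -0.551 -0.147
endloop
endfacet
facet normal 0.486 -0.632 -0.604
outer loop
vertex 3.068 -1.667 -0.811
vertex 2.464 -1.709 -1.253
vertex 3.071 -1.269 -1.225
endloop
endfacet
facet normal 0.646 0.548 0.531
outer loop
vertex 3.068 -1.667 -0.811
vertex 3.071 -1.269 -1.225
vertex 1.576 -0.551 -0.147
endloop
endfacet
facet normal 0.486 -0.632 -0.604
outer loop
vertex 3.071 -1.269 -1.225
vertex 2.464 -1.709 -1.253
vertex 2.718 -1.129 -1.655
endloop
endfacet
facet normal 0.409 0.912 -0.039
outer loop
vertex 3.071 -1.269 -1.225
vertex 2.718 -1.129 -1.655
vertex 1.576 -0.551 -0.147
endloop
endfacet
facet normal 0.486 -0.632 -0.604
outer loop
vertex 2.718 -1.129 -1.655
vertex 2.464 -1.709 -1.253
vertex 2.216 -1.329 -1.85
endloop
endfacet
facet normal -0.168 0.871 -0.461
outer loop
vertex 2.718 -1.129 -1.655
vertex 2.216 -1.329 -1.85
vertex 1.576 -0.551 -0.147
endloop
endfacet
facet normal 0.484 -0.633 -0.604
outer loop
vertex 2.216 -1.329 -1.85
vertex 2.464 -1.709 -1.253
vertex 1.859 -1.751 -1.694
endloop
endfacet
facet normal -0.747 0.452 -0.487
outer loop
vertex 2.216 -1.329 -1.85
vertex 1.859 -1.751 -1.694
vertex 1.576 -0.551 -0.147
endloop
endfacet
facet normal 0.484 -0.633 -0.604
outer loop
vertex 1.859 -1.751 -1.694
vertex 2.464 -1.709 -1.253
vertex 1.857 -2.148 -1.28
endloop
endfacet
facet normal -0.990 -0.102 -0.102
outer loop
vertex 1.859 -1.751 -1.694
vertex 1.857 -2.148 -1.28
vertex 1.576 -0.551 -0.147
endloop
endfacet
facet normal 0.485 -0.633 -0.604
outer loop
vertex 1.857 -2.148 -1.28
vertex 2.464 -1.709 -1.253
vertex 2.21 -2.288 -0.85
endloop
endfacet
facet normal -0.753 -0.464 0.467
outer loop
vertex 1.857 -2.148 -1.28
vertex 2.21 -2.288 -0.85
vertex 1.576 -0.551 -0.147
endloop
endfacet
facet normal 0.485 -0.633 -0.603
outer loop
vertex 2.21 -2.288 -0.85
vertex 2.464 -1.709 -1.253
vertex 2.712 -2.089 -0.655
endloop
endfacet
facet normal -0.177 -0.424 0.888
outer loop
vertex 2.21 -2.288 -0.85
vertex 2.712 -2.089 -0.655
vertex 1.576 -0.551 -0.147
endloop
endfacet
facet normal 0.141 0.207 -0.968
outer loop
vertex -0.283 2.556 -0.651
vertex -0.926 2.171 -0.827
vertex -0.959 2.924 -0.671
endloop
endfacet
facet normal 0.391 0.747 0.538
outer loop
vertex -0.283 2.556 -0.651
vertex -0.959 2.924 -0.671
vertex -1.214 1.749 1.147
endloop
endfacet
facet normal 0.143 0.207 -0.968
outer loop
vertex -0.959 2.924 -0.671
vertex -0.926 2.171 -0.827
vertex -1.602 2.539 -0.848
endloop
endfacet
facet normal -0.549 0.735 0.398
outer loop
vertex -0.959 2.924 -0.671
vertex -1.602 2.539 -0.848
vertex -1.214 1.749 1.147
endloop
endfacet
facet normal 0.143 0.207 -0.968
outer loop
vertex -1.602 2.539 -0.848
vertex -0.926 2.171 -0.827
vertex -1.569 1.786 -1.004
endloop
endfacet
facet normal -0.984 -0.076 0.161
outer loop
vertex -1.602 2.539 -0.848
vertex -1.569 1.786 -1.004
vertex -1.214 1.749 1.147
endloop
endfacet
facet normal 0.142 0.208 -0.968
outer loop
vertex -1.569 1.786 -1.004
vertex -0.926 2.171 -0.827
vertex -0.893 1.418 -0.984
endloop
endfacet
facet normal -0.479 -0.876 0.064
outer loop
vertex -1.569 1.786 -1.004
vertex -0.893 1.418 -0.984
vertex -1.214 1.749 1.147
endloop
endfacet
facet normal 0.142 0.208 -0.968
outer loop
vertex -0.893 1.418 -0.984
vertex -0.926 2.171 -0.827
vertex -0.25 1.803 -0.807
endloop
endfacet
facet normal 0.461 -0.864 0.204
outer loop
vertex -0.893 1.418 -0.984
vertex -0.25 1.803 -0.807
vertex -1.214 1.749 1.147
endloop
endfacet
facet normal 0.141 0.207 -0.968
outer loop
vertex -0.25 1.803 -0.807
vertex -0.926 2.171 -0.827
vertex -0.283 2.556 -0.651
endloop
endfacet
facet normal 0.896 -0.052 0.441
outer loop
vertex -0.25 1.803 -0.807
vertex -0.283 2.556 -0.651
vertex -1.214 1.749 1.147
endloop
endfacet

endsolid


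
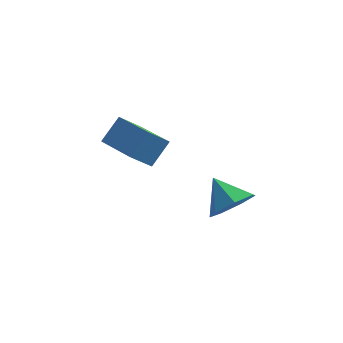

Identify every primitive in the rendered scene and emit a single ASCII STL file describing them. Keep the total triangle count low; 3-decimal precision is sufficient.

solid 
facet normal 0.585 -0.550 -0.596
outer loop
vertex 3.676 0.216 3.176
vertex 2.863 -0.476 3.017
vertex 3.115 0.407 2.45
endloop
endfacet
facet normal 0.153 0.978 0.139
outer loop
vertex 3.676 0.216 3.176
vertex 3.115 0.407 2.45
vertex 1.957 0.376 3.943
endloop
endfacet
facet normal 0.584 -0.550 -0.597
outer loop
vertex 3.115 0.407 2.45
vertex 2.863 -0.476 3.017
vertex 2.364 -0.067 2.152
endloop
endfacet
facet normal -0.418 0.855 -0.307
outer loop
vertex 3.115 0.407 2.45
vertex 2.364 -0.067 2.152
vertex 1.957 0.376 3.943
endloop
endfacet
facet normal 0.584 -0.550 -0.597
outer loop
vertex 2.364 -0.067 2.152
vertex 2.863 -0.476 3.017
vertex 1.988 -0.849 2.505
endloop
endfacet
facet normal -0.908 0.309 -0.283
outer loop
vertex 2.364 -0.067 2.152
vertex 1.988 -0.849 2.505
vertex 1.957 0.376 3.943
endloop
endfacet
facet normal 0.584 -0.550 -0.597
outer loop
vertex 1.988 -0.849 2.505
vertex 2.863 -0.476 3.017
vertex 2.271 -1.351 3.244
endloop
endfacet
facet normal -0.949 -0.251 0.193
outer loop
vertex 1.988 -0.849 2.505
vertex 2.271 -1.351 3.244
vertex 1.957 0.376 3.943
endloop
endfacet
facet normal 0.584 -0.550 -0.597
outer loop
vertex 2.271 -1.351 3.244
vertex 2.863 -0.476 3.017
vertex 3.0 -1.194 3.813
endloop
endfacet
facet normal -0.508 -0.401 0.762
outer loop
vertex 2.271 -1.351 3.244
vertex 3.0 -1.194 3.813
vertex 1.957 0.376 3.943
endloop
endfacet
facet normal 0.584 -0.550 -0.597
outer loop
vertex 3.0 -1.194 3.813
vertex 2.863 -0.476 3.017
vertex 3.625 -0.497 3.782
endloop
endfacet
facet normal 0.081 -0.029 0.996
outer loop
vertex 3.0 -1.194 3.813
vertex 3.625 -0.497 3.782
vertex 1.957 0.376 3.943
endloop
endfacet
facet normal 0.584 -0.549 -0.597
outer loop
vertex 3.625 -0.497 3.782
vertex 2.863 -0.476 3.017
vertex 3.676 0.216 3.176
endloop
endfacet
facet normal 0.375 0.585 0.719
outer loop
vertex 3.625 -0.497 3.782
vertex 3.676 0.216 3.176
vertex 1.957 0.376 3.943
endloop
endfacet
facet normal -0.571 -0.428 0.700
outer loop
vertex -1.063 3.064 4.364
vertex -2.522 4.531 4.071
vertex -1.684 2.245 3.356
endloop
endfacet
facet normal 0.698 -0.702 0.140
outer loop
vertex -0.878 2.849 2.369
vertex -1.063 3.064 4.364
vertex -1.684 2.245 3.356
endloop
endfacet
facet normal -0.572 -0.428 0.700
outer loop
vertex -1.684 2.245 3.356
vertex -2.522 4.531 4.071
vertex -3.143 3.712 3.062
endloop
endfacet
facet normal -0.431 -0.569 -0.700
outer loop
vertex -3.143 3.712 3.062
vertex -0.878 2.849 2.369
vertex -1.684 2.245 3.356
endloop
endfacet
facet normal 0.431 0.569 0.700
outer loop
vertex -1.063 3.064 4.364
vertex -1.716 5.135 3.084
vertex -2.522 4.531 4.071
endloop
endfacet
facet normal 0.698 -0.702 0.140
outer loop
vertex -0.257 3.668 3.378
vertex -1.063 3.064 4.364
vertex -0.878 2.849 2.369
endloop
endfacet
facet normal 0.431 0.569 0.701
outer loop
vertex -0.257 3.668 3.378
vertex -1.716 5.135 3.084
vertex -1.063 3.064 4.364
endloop
endfacet
facet normal -0.698 0.702 -0.140
outer loop
vertex -2.522 4.531 4.071
vertex -1.716 5.135 3.084
vertex -3.143 3.712 3.062
endloop
endfacet
facet normal -0.431 -0.569 -0.701
outer loop
vertex -2.337 4.316 2.076
vertex -0.878 2.849 2.369
vertex -3.143 3.712 3.062
endloop
endfacet
facet normal -0.698 0.702 -0.140
outer loop
vertex -3.143 3.712 3.062
vertex -1.716 5.135 3.084
vertex -2.337 4.316 2.076
endloop
endfacet
facet normal 0.572 0.429 -0.700
outer loop
vertex -2.337 4.316 2.076
vertex -0.257 3.668 3.378
vertex -0.878 2.849 2.369
endloop
endfacet
facet normal 0.572 0.428 -0.700
outer loop
vertex -1.716 5.135 3.084
vertex -0.257 3.668 3.378
vertex -2.337 4.316 2.076
endloop
endfacet

endsolid


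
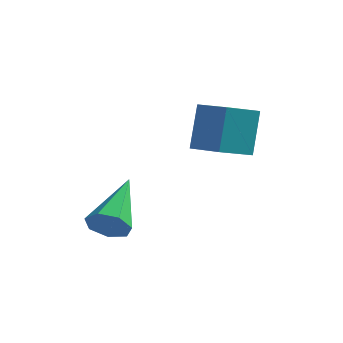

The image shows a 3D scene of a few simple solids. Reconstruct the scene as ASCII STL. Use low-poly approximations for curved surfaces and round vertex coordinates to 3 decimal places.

solid 
facet normal 0.051 -0.900 -0.432
outer loop
vertex -2.072 -4.927 -1.751
vertex -2.514 -4.691 -2.295
vertex -1.775 -4.667 -2.257
endloop
endfacet
facet normal 0.832 0.108 0.544
outer loop
vertex -2.072 -4.927 -1.751
vertex -1.775 -4.667 -2.257
vertex -2.626 -2.709 -1.345
endloop
endfacet
facet normal 0.051 -0.900 -0.432
outer loop
vertex -1.775 -4.667 -2.257
vertex -2.514 -4.691 -2.295
vertex -2.035 -4.425 -2.792
endloop
endfacet
facet normal 0.859 0.469 -0.205
outer loop
vertex -1.775 -4.667 -2.257
vertex -2.035 -4.425 -2.792
vertex -2.626 -2.709 -1.345
endloop
endfacet
facet normal 0.051 -0.900 -0.432
outer loop
vertex -2.035 -4.425 -2.792
vertex -2.514 -4.691 -2.295
vertex -2.655 -4.383 -2.953
endloop
endfacet
facet normal 0.228 0.672 -0.704
outer loop
vertex -2.035 -4.425 -2.792
vertex -2.655 -4.383 -2.953
vertex -2.626 -2.709 -1.345
endloop
endfacet
facet normal 0.049 -0.900 -0.432
outer loop
vertex -2.655 -4.383 -2.953
vertex -2.514 -4.691 -2.295
vertex -3.169 -4.572 -2.618
endloop
endfacet
facet normal -0.586 0.567 -0.579
outer loop
vertex -2.655 -4.383 -2.953
vertex -3.169 -4.572 -2.618
vertex -2.626 -2.709 -1.345
endloop
endfacet
facet normal 0.050 -0.900 -0.433
outer loop
vertex -3.169 -4.572 -2.618
vertex -2.514 -4.691 -2.295
vertex -3.19 -4.851 -2.04
endloop
endfacet
facet normal -0.970 0.231 0.076
outer loop
vertex -3.169 -4.572 -2.618
vertex -3.19 -4.851 -2.04
vertex -2.626 -2.709 -1.345
endloop
endfacet
facet normal 0.050 -0.900 -0.432
outer loop
vertex -3.19 -4.851 -2.04
vertex -2.514 -4.691 -2.295
vertex -2.702 -5.009 -1.654
endloop
endfacet
facet normal -0.635 -0.082 0.769
outer loop
vertex -3.19 -4.851 -2.04
vertex -2.702 -5.009 -1.654
vertex -2.626 -2.709 -1.345
endloop
endfacet
facet normal 0.051 -0.901 -0.432
outer loop
vertex -2.702 -5.009 -1.654
vertex -2.514 -4.691 -2.295
vertex -2.072 -4.927 -1.751
endloop
endfacet
facet normal 0.168 -0.137 0.976
outer loop
vertex -2.702 -5.009 -1.654
vertex -2.072 -4.927 -1.751
vertex -2.626 -2.709 -1.345
endloop
endfacet
facet normal -0.525 -0.767 0.369
outer loop
vertex 0.316 -2.339 2.012
vertex -0.807 -1.725 1.689
vertex 0.343 -3.082 0.505
endloop
endfacet
facet normal 0.851 -0.465 0.245
outer loop
vertex 1.047 -2.055 0.011
vertex 0.316 -2.339 2.012
vertex 0.343 -3.082 0.505
endloop
endfacet
facet normal -0.525 -0.767 0.369
outer loop
vertex 0.343 -3.082 0.505
vertex -0.807 -1.725 1.689
vertex -0.78 -2.468 0.183
endloop
endfacet
facet normal 0.015 -0.442 -0.897
outer loop
vertex -0.78 -2.468 0.183
vertex 1.047 -2.055 0.011
vertex 0.343 -3.082 0.505
endloop
endfacet
facet normal -0.016 0.442 0.897
outer loop
vertex 0.316 -2.339 2.012
vertex -0.103 -0.698 1.195
vertex -0.807 -1.725 1.689
endloop
endfacet
facet normal 0.851 -0.465 0.245
outer loop
vertex 1.02 -1.312 1.517
vertex 0.316 -2.339 2.012
vertex 1.047 -2.055 0.011
endloop
endfacet
facet normal -0.015 0.443 0.897
outer loop
vertex 1.02 -1.312 1.517
vertex -0.103 -0.698 1.195
vertex 0.316 -2.339 2.012
endloop
endfacet
facet normal -0.851 0.465 -0.245
outer loop
vertex -0.807 -1.725 1.689
vertex -0.103 -0.698 1.195
vertex -0.78 -2.468 0.183
endloop
endfacet
facet normal 0.016 -0.443 -0.896
outer loop
vertex -0.076 -1.441 -0.312
vertex 1.047 -2.055 0.011
vertex -0.78 -2.468 0.183
endloop
endfacet
facet normal -0.851 0.465 -0.245
outer loop
vertex -0.78 -2.468 0.183
vertex -0.103 -0.698 1.195
vertex -0.076 -1.441 -0.312
endloop
endfacet
facet normal 0.525 0.767 -0.369
outer loop
vertex -0.076 -1.441 -0.312
vertex 1.02 -1.312 1.517
vertex 1.047 -2.055 0.011
endloop
endfacet
facet normal 0.525 0.767 -0.369
outer loop
vertex -0.103 -0.698 1.195
vertex 1.02 -1.312 1.517
vertex -0.076 -1.441 -0.312
endloop
endfacet

endsolid


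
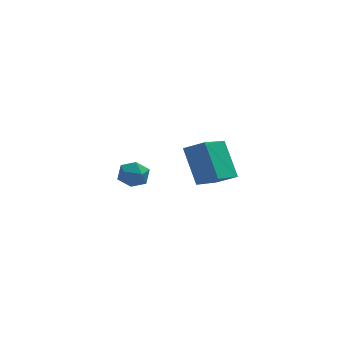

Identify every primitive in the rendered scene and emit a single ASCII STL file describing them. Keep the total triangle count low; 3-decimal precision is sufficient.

solid 
facet normal -0.128 0.610 0.782
outer loop
vertex -1.485 2.672 -3.514
vertex -2.179 2.349 -3.375
vertex -1.54 2.056 -3.042
endloop
endfacet
facet normal 0.566 0.469 0.678
outer loop
vertex -1.485 2.672 -3.514
vertex -1.54 2.056 -3.042
vertex -0.959 2.1 -3.557
endloop
endfacet
facet normal 0.737 0.676 0.018
outer loop
vertex -1.485 2.672 -3.514
vertex -0.959 2.1 -3.557
vertex -1.238 2.421 -4.208
endloop
endfacet
facet normal 0.152 0.946 -0.288
outer loop
vertex -1.485 2.672 -3.514
vertex -1.238 2.421 -4.208
vertex -1.992 2.576 -4.096
endloop
endfacet
facet normal -0.384 0.905 0.185
outer loop
vertex -1.485 2.672 -3.514
vertex -1.992 2.576 -4.096
vertex -2.179 2.349 -3.375
endloop
endfacet
facet normal 0.654 -0.237 0.718
outer loop
vertex -0.959 2.1 -3.557
vertex -1.54 2.056 -3.042
vertex -1.328 1.424 -3.444
endloop
endfacet
facet normal -0.465 -0.009 0.885
outer loop
vertex -1.54 2.056 -3.042
vertex -2.179 2.349 -3.375
vertex -2.082 1.579 -3.332
endloop
endfacet
facet normal -0.880 0.467 -0.081
outer loop
vertex -2.179 2.349 -3.375
vertex -1.992 2.576 -4.096
vertex -2.361 1.9 -3.983
endloop
endfacet
facet normal -0.016 0.533 -0.846
outer loop
vertex -1.992 2.576 -4.096
vertex -1.238 2.421 -4.208
vertex -1.78 1.944 -4.498
endloop
endfacet
facet normal 0.931 0.098 -0.351
outer loop
vertex -1.238 2.421 -4.208
vertex -0.959 2.1 -3.557
vertex -1.141 1.651 -4.165
endloop
endfacet
facet normal -0.152 -0.946 0.288
outer loop
vertex -1.835 1.328 -4.026
vertex -1.328 1.424 -3.444
vertex -2.082 1.579 -3.332
endloop
endfacet
facet normal -0.737 -0.676 -0.018
outer loop
vertex -1.835 1.328 -4.026
vertex -2.082 1.579 -3.332
vertex -2.361 1.9 -3.983
endloop
endfacet
facet normal -0.566 -0.469 -0.678
outer loop
vertex -1.835 1.328 -4.026
vertex -2.361 1.9 -3.983
vertex -1.78 1.944 -4.498
endloop
endfacet
facet normal 0.128 -0.610 -0.782
outer loop
vertex -1.835 1.328 -4.026
vertex -1.78 1.944 -4.498
vertex -1.141 1.651 -4.165
endloop
endfacet
facet normal 0.384 -0.905 -0.185
outer loop
vertex -1.835 1.328 -4.026
vertex -1.141 1.651 -4.165
vertex -1.328 1.424 -3.444
endloop
endfacet
facet normal 0.016 -0.533 0.846
outer loop
vertex -2.082 1.579 -3.332
vertex -1.328 1.424 -3.444
vertex -1.54 2.056 -3.042
endloop
endfacet
facet normal -0.931 -0.098 0.351
outer loop
vertex -2.361 1.9 -3.983
vertex -2.082 1.579 -3.332
vertex -2.179 2.349 -3.375
endloop
endfacet
facet normal -0.654 0.237 -0.718
outer loop
vertex -1.78 1.944 -4.498
vertex -2.361 1.9 -3.983
vertex -1.992 2.576 -4.096
endloop
endfacet
facet normal 0.465 0.009 -0.885
outer loop
vertex -1.141 1.651 -4.165
vertex -1.78 1.944 -4.498
vertex -1.238 2.421 -4.208
endloop
endfacet
facet normal 0.880 -0.467 0.081
outer loop
vertex -1.328 1.424 -3.444
vertex -1.141 1.651 -4.165
vertex -0.959 2.1 -3.557
endloop
endfacet
facet normal -0.807 0.334 -0.486
outer loop
vertex 0.036 -2.8 0.529
vertex 0.973 -1.531 -0.155
vertex 0.463 -3.909 -0.941
endloop
endfacet
facet normal -0.544 -0.738 0.399
outer loop
vertex 1.287 -4.249 -0.445
vertex 0.036 -2.8 0.529
vertex 0.463 -3.909 -0.941
endloop
endfacet
facet normal -0.808 0.334 -0.486
outer loop
vertex 0.463 -3.909 -0.941
vertex 0.973 -1.531 -0.155
vertex 1.4 -2.639 -1.625
endloop
endfacet
facet normal 0.226 -0.586 -0.778
outer loop
vertex 1.4 -2.639 -1.625
vertex 1.287 -4.249 -0.445
vertex 0.463 -3.909 -0.941
endloop
endfacet
facet normal -0.226 0.586 0.778
outer loop
vertex 0.036 -2.8 0.529
vertex 1.797 -1.871 0.341
vertex 0.973 -1.531 -0.155
endloop
endfacet
facet normal -0.545 -0.738 0.398
outer loop
vertex 0.86 -3.141 1.025
vertex 0.036 -2.8 0.529
vertex 1.287 -4.249 -0.445
endloop
endfacet
facet normal -0.226 0.586 0.778
outer loop
vertex 0.86 -3.141 1.025
vertex 1.797 -1.871 0.341
vertex 0.036 -2.8 0.529
endloop
endfacet
facet normal 0.544 0.738 -0.398
outer loop
vertex 0.973 -1.531 -0.155
vertex 1.797 -1.871 0.341
vertex 1.4 -2.639 -1.625
endloop
endfacet
facet normal 0.226 -0.586 -0.778
outer loop
vertex 2.224 -2.98 -1.129
vertex 1.287 -4.249 -0.445
vertex 1.4 -2.639 -1.625
endloop
endfacet
facet normal 0.545 0.738 -0.398
outer loop
vertex 1.4 -2.639 -1.625
vertex 1.797 -1.871 0.341
vertex 2.224 -2.98 -1.129
endloop
endfacet
facet normal 0.807 -0.334 0.486
outer loop
vertex 2.224 -2.98 -1.129
vertex 0.86 -3.141 1.025
vertex 1.287 -4.249 -0.445
endloop
endfacet
facet normal 0.807 -0.334 0.486
outer loop
vertex 1.797 -1.871 0.341
vertex 0.86 -3.141 1.025
vertex 2.224 -2.98 -1.129
endloop
endfacet

endsolid


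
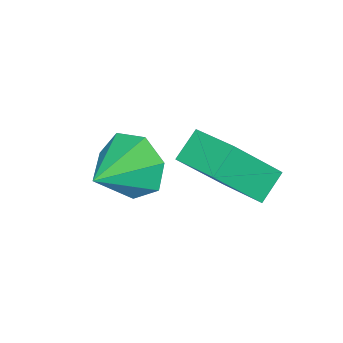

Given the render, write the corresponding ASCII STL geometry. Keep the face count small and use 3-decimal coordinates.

solid 
facet normal -0.907 -0.128 -0.402
outer loop
vertex 1.456 -2.733 -1.043
vertex 1.117 -3.126 -0.153
vertex 1.116 -2.144 -0.463
endloop
endfacet
facet normal 0.601 0.709 -0.368
outer loop
vertex 1.456 -2.733 -1.043
vertex 1.116 -2.144 -0.463
vertex 2.623 -2.914 0.513
endloop
endfacet
facet normal -0.907 -0.128 -0.402
outer loop
vertex 1.116 -2.144 -0.463
vertex 1.117 -3.126 -0.153
vertex 0.777 -2.295 0.35
endloop
endfacet
facet normal 0.282 0.915 0.287
outer loop
vertex 1.116 -2.144 -0.463
vertex 0.777 -2.295 0.35
vertex 2.623 -2.914 0.513
endloop
endfacet
facet normal -0.907 -0.128 -0.402
outer loop
vertex 0.777 -2.295 0.35
vertex 1.117 -3.126 -0.153
vertex 0.694 -3.072 0.784
endloop
endfacet
facet normal 0.084 0.479 0.874
outer loop
vertex 0.777 -2.295 0.35
vertex 0.694 -3.072 0.784
vertex 2.623 -2.914 0.513
endloop
endfacet
facet normal -0.907 -0.128 -0.402
outer loop
vertex 0.694 -3.072 0.784
vertex 1.117 -3.126 -0.153
vertex 0.93 -3.89 0.513
endloop
endfacet
facet normal 0.156 -0.270 0.950
outer loop
vertex 0.694 -3.072 0.784
vertex 0.93 -3.89 0.513
vertex 2.623 -2.914 0.513
endloop
endfacet
facet normal -0.907 -0.128 -0.402
outer loop
vertex 0.93 -3.89 0.513
vertex 1.117 -3.126 -0.153
vertex 1.307 -4.133 -0.261
endloop
endfacet
facet normal 0.444 -0.770 0.458
outer loop
vertex 0.93 -3.89 0.513
vertex 1.307 -4.133 -0.261
vertex 2.623 -2.914 0.513
endloop
endfacet
facet normal -0.907 -0.128 -0.402
outer loop
vertex 1.307 -4.133 -0.261
vertex 1.117 -3.126 -0.153
vertex 1.541 -3.618 -0.953
endloop
endfacet
facet normal 0.731 -0.642 -0.231
outer loop
vertex 1.307 -4.133 -0.261
vertex 1.541 -3.618 -0.953
vertex 2.623 -2.914 0.513
endloop
endfacet
facet normal -0.907 -0.128 -0.402
outer loop
vertex 1.541 -3.618 -0.953
vertex 1.117 -3.126 -0.153
vertex 1.456 -2.733 -1.043
endloop
endfacet
facet normal 0.801 0.016 -0.599
outer loop
vertex 1.541 -3.618 -0.953
vertex 1.456 -2.733 -1.043
vertex 2.623 -2.914 0.513
endloop
endfacet
facet normal -0.818 -0.117 0.564
outer loop
vertex -0.363 -2.336 0.913
vertex -0.132 -0.775 1.572
vertex -1.382 -1.624 -0.417
endloop
endfacet
facet normal -0.135 -0.913 -0.385
outer loop
vertex -0.548 -1.505 -0.992
vertex -0.363 -2.336 0.913
vertex -1.382 -1.624 -0.417
endloop
endfacet
facet normal -0.818 -0.117 0.564
outer loop
vertex -1.382 -1.624 -0.417
vertex -0.132 -0.775 1.572
vertex -1.151 -0.063 0.242
endloop
endfacet
facet normal -0.560 0.391 -0.731
outer loop
vertex -1.151 -0.063 0.242
vertex -0.548 -1.505 -0.992
vertex -1.382 -1.624 -0.417
endloop
endfacet
facet normal 0.560 -0.391 0.731
outer loop
vertex -0.363 -2.336 0.913
vertex 0.702 -0.656 0.997
vertex -0.132 -0.775 1.572
endloop
endfacet
facet normal -0.135 -0.913 -0.385
outer loop
vertex 0.471 -2.217 0.338
vertex -0.363 -2.336 0.913
vertex -0.548 -1.505 -0.992
endloop
endfacet
facet normal 0.560 -0.391 0.731
outer loop
vertex 0.471 -2.217 0.338
vertex 0.702 -0.656 0.997
vertex -0.363 -2.336 0.913
endloop
endfacet
facet normal 0.135 0.913 0.385
outer loop
vertex -0.132 -0.775 1.572
vertex 0.702 -0.656 0.997
vertex -1.151 -0.063 0.242
endloop
endfacet
facet normal -0.560 0.391 -0.731
outer loop
vertex -0.317 0.056 -0.333
vertex -0.548 -1.505 -0.992
vertex -1.151 -0.063 0.242
endloop
endfacet
facet normal 0.135 0.913 0.385
outer loop
vertex -1.151 -0.063 0.242
vertex 0.702 -0.656 0.997
vertex -0.317 0.056 -0.333
endloop
endfacet
facet normal 0.818 0.117 -0.564
outer loop
vertex -0.317 0.056 -0.333
vertex 0.471 -2.217 0.338
vertex -0.548 -1.505 -0.992
endloop
endfacet
facet normal 0.818 0.117 -0.564
outer loop
vertex 0.702 -0.656 0.997
vertex 0.471 -2.217 0.338
vertex -0.317 0.056 -0.333
endloop
endfacet

endsolid


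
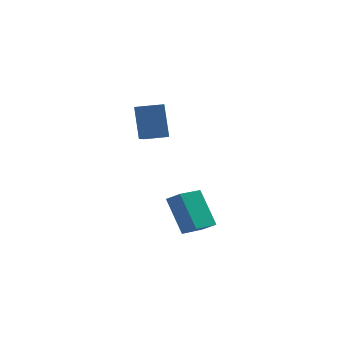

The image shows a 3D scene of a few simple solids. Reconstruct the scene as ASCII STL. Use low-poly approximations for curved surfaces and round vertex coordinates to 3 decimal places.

solid 
facet normal -0.647 0.486 -0.587
outer loop
vertex 0.761 2.217 -0.974
vertex 1.829 3.229 -1.314
vertex 1.382 0.988 -2.677
endloop
endfacet
facet normal -0.707 -0.670 0.226
outer loop
vertex 1.991 0.531 -2.126
vertex 0.761 2.217 -0.974
vertex 1.382 0.988 -2.677
endloop
endfacet
facet normal -0.648 0.486 -0.587
outer loop
vertex 1.382 0.988 -2.677
vertex 1.829 3.229 -1.314
vertex 2.45 2.0 -3.018
endloop
endfacet
facet normal 0.283 -0.561 -0.778
outer loop
vertex 2.45 2.0 -3.018
vertex 1.991 0.531 -2.126
vertex 1.382 0.988 -2.677
endloop
endfacet
facet normal -0.283 0.561 0.778
outer loop
vertex 0.761 2.217 -0.974
vertex 2.438 2.772 -0.763
vertex 1.829 3.229 -1.314
endloop
endfacet
facet normal -0.707 -0.670 0.226
outer loop
vertex 1.37 1.76 -0.422
vertex 0.761 2.217 -0.974
vertex 1.991 0.531 -2.126
endloop
endfacet
facet normal -0.284 0.561 0.778
outer loop
vertex 1.37 1.76 -0.422
vertex 2.438 2.772 -0.763
vertex 0.761 2.217 -0.974
endloop
endfacet
facet normal 0.707 0.670 -0.226
outer loop
vertex 1.829 3.229 -1.314
vertex 2.438 2.772 -0.763
vertex 2.45 2.0 -3.018
endloop
endfacet
facet normal 0.284 -0.561 -0.778
outer loop
vertex 3.059 1.543 -2.466
vertex 1.991 0.531 -2.126
vertex 2.45 2.0 -3.018
endloop
endfacet
facet normal 0.707 0.670 -0.226
outer loop
vertex 2.45 2.0 -3.018
vertex 2.438 2.772 -0.763
vertex 3.059 1.543 -2.466
endloop
endfacet
facet normal 0.648 -0.486 0.587
outer loop
vertex 3.059 1.543 -2.466
vertex 1.37 1.76 -0.422
vertex 1.991 0.531 -2.126
endloop
endfacet
facet normal 0.648 -0.486 0.587
outer loop
vertex 2.438 2.772 -0.763
vertex 1.37 1.76 -0.422
vertex 3.059 1.543 -2.466
endloop
endfacet
facet normal -0.995 -0.097 -0.036
outer loop
vertex -0.368 3.051 4.817
vertex -0.5 4.699 4.033
vertex -0.224 2.229 3.065
endloop
endfacet
facet normal 0.072 -0.901 0.429
outer loop
vertex 0.92 2.341 3.107
vertex -0.368 3.051 4.817
vertex -0.224 2.229 3.065
endloop
endfacet
facet normal -0.995 -0.097 -0.036
outer loop
vertex -0.224 2.229 3.065
vertex -0.5 4.699 4.033
vertex -0.356 3.878 2.282
endloop
endfacet
facet normal 0.075 -0.423 -0.903
outer loop
vertex -0.356 3.878 2.282
vertex 0.92 2.341 3.107
vertex -0.224 2.229 3.065
endloop
endfacet
facet normal -0.075 0.424 0.903
outer loop
vertex -0.368 3.051 4.817
vertex 0.644 4.811 4.075
vertex -0.5 4.699 4.033
endloop
endfacet
facet normal 0.072 -0.901 0.428
outer loop
vertex 0.776 3.162 4.858
vertex -0.368 3.051 4.817
vertex 0.92 2.341 3.107
endloop
endfacet
facet normal -0.073 0.423 0.903
outer loop
vertex 0.776 3.162 4.858
vertex 0.644 4.811 4.075
vertex -0.368 3.051 4.817
endloop
endfacet
facet normal -0.072 0.901 -0.428
outer loop
vertex -0.5 4.699 4.033
vertex 0.644 4.811 4.075
vertex -0.356 3.878 2.282
endloop
endfacet
facet normal 0.073 -0.424 -0.903
outer loop
vertex 0.788 3.989 2.323
vertex 0.92 2.341 3.107
vertex -0.356 3.878 2.282
endloop
endfacet
facet normal -0.072 0.901 -0.428
outer loop
vertex -0.356 3.878 2.282
vertex 0.644 4.811 4.075
vertex 0.788 3.989 2.323
endloop
endfacet
facet normal 0.995 0.097 0.036
outer loop
vertex 0.788 3.989 2.323
vertex 0.776 3.162 4.858
vertex 0.92 2.341 3.107
endloop
endfacet
facet normal 0.995 0.097 0.036
outer loop
vertex 0.644 4.811 4.075
vertex 0.776 3.162 4.858
vertex 0.788 3.989 2.323
endloop
endfacet

endsolid


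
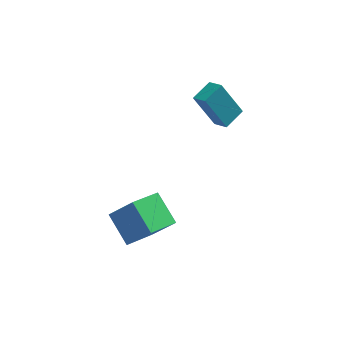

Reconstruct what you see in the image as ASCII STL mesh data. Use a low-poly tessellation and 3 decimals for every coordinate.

solid 
facet normal -0.612 0.678 -0.407
outer loop
vertex 0.227 1.214 2.455
vertex 1.023 2.141 2.802
vertex 1.274 1.024 0.564
endloop
endfacet
facet normal -0.627 -0.729 -0.274
outer loop
vertex 1.837 0.399 0.938
vertex 0.227 1.214 2.455
vertex 1.274 1.024 0.564
endloop
endfacet
facet normal -0.612 0.678 -0.407
outer loop
vertex 1.274 1.024 0.564
vertex 1.023 2.141 2.802
vertex 2.07 1.95 0.911
endloop
endfacet
facet normal 0.482 -0.088 -0.872
outer loop
vertex 2.07 1.95 0.911
vertex 1.837 0.399 0.938
vertex 1.274 1.024 0.564
endloop
endfacet
facet normal -0.482 0.088 0.872
outer loop
vertex 0.227 1.214 2.455
vertex 1.586 1.516 3.176
vertex 1.023 2.141 2.802
endloop
endfacet
facet normal -0.627 -0.730 -0.273
outer loop
vertex 0.79 0.59 2.829
vertex 0.227 1.214 2.455
vertex 1.837 0.399 0.938
endloop
endfacet
facet normal -0.482 0.088 0.872
outer loop
vertex 0.79 0.59 2.829
vertex 1.586 1.516 3.176
vertex 0.227 1.214 2.455
endloop
endfacet
facet normal 0.627 0.729 0.274
outer loop
vertex 1.023 2.141 2.802
vertex 1.586 1.516 3.176
vertex 2.07 1.95 0.911
endloop
endfacet
facet normal 0.482 -0.088 -0.872
outer loop
vertex 2.633 1.326 1.285
vertex 1.837 0.399 0.938
vertex 2.07 1.95 0.911
endloop
endfacet
facet normal 0.627 0.730 0.274
outer loop
vertex 2.07 1.95 0.911
vertex 1.586 1.516 3.176
vertex 2.633 1.326 1.285
endloop
endfacet
facet normal 0.612 -0.678 0.407
outer loop
vertex 2.633 1.326 1.285
vertex 0.79 0.59 2.829
vertex 1.837 0.399 0.938
endloop
endfacet
facet normal 0.612 -0.678 0.407
outer loop
vertex 1.586 1.516 3.176
vertex 0.79 0.59 2.829
vertex 2.633 1.326 1.285
endloop
endfacet
facet normal -0.620 -0.699 0.356
outer loop
vertex -1.769 -4.111 -2.799
vertex -2.647 -2.802 -1.757
vertex -2.932 -3.786 -4.187
endloop
endfacet
facet normal 0.464 -0.693 -0.551
outer loop
vertex -1.753 -2.458 -4.863
vertex -1.769 -4.111 -2.799
vertex -2.932 -3.786 -4.187
endloop
endfacet
facet normal -0.620 -0.699 0.356
outer loop
vertex -2.932 -3.786 -4.187
vertex -2.647 -2.802 -1.757
vertex -3.81 -2.477 -3.145
endloop
endfacet
facet normal -0.632 0.177 -0.755
outer loop
vertex -3.81 -2.477 -3.145
vertex -1.753 -2.458 -4.863
vertex -2.932 -3.786 -4.187
endloop
endfacet
facet normal 0.632 -0.177 0.755
outer loop
vertex -1.769 -4.111 -2.799
vertex -1.468 -1.474 -2.433
vertex -2.647 -2.802 -1.757
endloop
endfacet
facet normal 0.464 -0.693 -0.551
outer loop
vertex -0.59 -2.783 -3.475
vertex -1.769 -4.111 -2.799
vertex -1.753 -2.458 -4.863
endloop
endfacet
facet normal 0.632 -0.177 0.755
outer loop
vertex -0.59 -2.783 -3.475
vertex -1.468 -1.474 -2.433
vertex -1.769 -4.111 -2.799
endloop
endfacet
facet normal -0.464 0.693 0.551
outer loop
vertex -2.647 -2.802 -1.757
vertex -1.468 -1.474 -2.433
vertex -3.81 -2.477 -3.145
endloop
endfacet
facet normal -0.632 0.177 -0.755
outer loop
vertex -2.631 -1.149 -3.821
vertex -1.753 -2.458 -4.863
vertex -3.81 -2.477 -3.145
endloop
endfacet
facet normal -0.464 0.693 0.551
outer loop
vertex -3.81 -2.477 -3.145
vertex -1.468 -1.474 -2.433
vertex -2.631 -1.149 -3.821
endloop
endfacet
facet normal 0.620 0.699 -0.356
outer loop
vertex -2.631 -1.149 -3.821
vertex -0.59 -2.783 -3.475
vertex -1.753 -2.458 -4.863
endloop
endfacet
facet normal 0.620 0.699 -0.356
outer loop
vertex -1.468 -1.474 -2.433
vertex -0.59 -2.783 -3.475
vertex -2.631 -1.149 -3.821
endloop
endfacet

endsolid


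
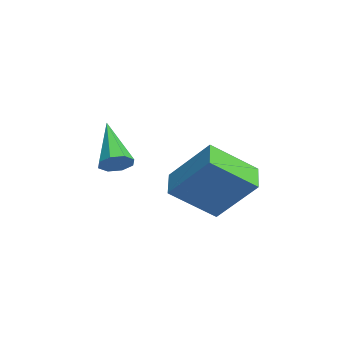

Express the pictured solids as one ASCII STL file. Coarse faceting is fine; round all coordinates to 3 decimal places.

solid 
facet normal 0.781 0.066 -0.621
outer loop
vertex 1.318 -2.867 -1.643
vertex 0.925 -2.619 -2.111
vertex 1.29 -2.363 -1.625
endloop
endfacet
facet normal 0.391 -0.011 0.920
outer loop
vertex 1.318 -2.867 -1.643
vertex 1.29 -2.363 -1.625
vertex -0.785 -2.761 -0.749
endloop
endfacet
facet normal 0.781 0.064 -0.621
outer loop
vertex 1.29 -2.363 -1.625
vertex 0.925 -2.619 -2.111
vertex 1.048 -2.009 -1.893
endloop
endfacet
facet normal 0.177 0.668 0.723
outer loop
vertex 1.29 -2.363 -1.625
vertex 1.048 -2.009 -1.893
vertex -0.785 -2.761 -0.749
endloop
endfacet
facet normal 0.781 0.065 -0.621
outer loop
vertex 1.048 -2.009 -1.893
vertex 0.925 -2.619 -2.111
vertex 0.734 -2.013 -2.288
endloop
endfacet
facet normal -0.263 0.944 0.199
outer loop
vertex 1.048 -2.009 -1.893
vertex 0.734 -2.013 -2.288
vertex -0.785 -2.761 -0.749
endloop
endfacet
facet normal 0.780 0.064 -0.623
outer loop
vertex 0.734 -2.013 -2.288
vertex 0.925 -2.619 -2.111
vertex 0.531 -2.372 -2.579
endloop
endfacet
facet normal -0.671 0.657 -0.343
outer loop
vertex 0.734 -2.013 -2.288
vertex 0.531 -2.372 -2.579
vertex -0.785 -2.761 -0.749
endloop
endfacet
facet normal 0.780 0.066 -0.622
outer loop
vertex 0.531 -2.372 -2.579
vertex 0.925 -2.619 -2.111
vertex 0.559 -2.876 -2.597
endloop
endfacet
facet normal -0.809 -0.024 -0.587
outer loop
vertex 0.531 -2.372 -2.579
vertex 0.559 -2.876 -2.597
vertex -0.785 -2.761 -0.749
endloop
endfacet
facet normal 0.780 0.065 -0.622
outer loop
vertex 0.559 -2.876 -2.597
vertex 0.925 -2.619 -2.111
vertex 0.801 -3.23 -2.33
endloop
endfacet
facet normal -0.596 -0.702 -0.390
outer loop
vertex 0.559 -2.876 -2.597
vertex 0.801 -3.23 -2.33
vertex -0.785 -2.761 -0.749
endloop
endfacet
facet normal 0.782 0.064 -0.620
outer loop
vertex 0.801 -3.23 -2.33
vertex 0.925 -2.619 -2.111
vertex 1.115 -3.226 -1.934
endloop
endfacet
facet normal -0.156 -0.979 0.134
outer loop
vertex 0.801 -3.23 -2.33
vertex 1.115 -3.226 -1.934
vertex -0.785 -2.761 -0.749
endloop
endfacet
facet normal 0.780 0.063 -0.622
outer loop
vertex 1.115 -3.226 -1.934
vertex 0.925 -2.619 -2.111
vertex 1.318 -2.867 -1.643
endloop
endfacet
facet normal 0.253 -0.691 0.677
outer loop
vertex 1.115 -3.226 -1.934
vertex 1.318 -2.867 -1.643
vertex -0.785 -2.761 -0.749
endloop
endfacet
facet normal -0.347 -0.581 -0.737
outer loop
vertex 4.149 -1.27 -2.303
vertex 3.008 -1.073 -1.921
vertex 4.019 0.374 -3.538
endloop
endfacet
facet normal 0.936 -0.162 -0.313
outer loop
vertex 4.772 1.633 -1.939
vertex 4.149 -1.27 -2.303
vertex 4.019 0.374 -3.538
endloop
endfacet
facet normal -0.347 -0.580 -0.737
outer loop
vertex 4.019 0.374 -3.538
vertex 3.008 -1.073 -1.921
vertex 2.878 0.571 -3.155
endloop
endfacet
facet normal -0.063 0.798 -0.599
outer loop
vertex 2.878 0.571 -3.155
vertex 4.772 1.633 -1.939
vertex 4.019 0.374 -3.538
endloop
endfacet
facet normal 0.063 -0.798 0.599
outer loop
vertex 4.149 -1.27 -2.303
vertex 3.761 0.186 -0.322
vertex 3.008 -1.073 -1.921
endloop
endfacet
facet normal 0.936 -0.161 -0.314
outer loop
vertex 4.902 -0.011 -0.705
vertex 4.149 -1.27 -2.303
vertex 4.772 1.633 -1.939
endloop
endfacet
facet normal 0.063 -0.798 0.599
outer loop
vertex 4.902 -0.011 -0.705
vertex 3.761 0.186 -0.322
vertex 4.149 -1.27 -2.303
endloop
endfacet
facet normal -0.936 0.161 0.314
outer loop
vertex 3.008 -1.073 -1.921
vertex 3.761 0.186 -0.322
vertex 2.878 0.571 -3.155
endloop
endfacet
facet normal -0.063 0.798 -0.599
outer loop
vertex 3.631 1.83 -1.557
vertex 4.772 1.633 -1.939
vertex 2.878 0.571 -3.155
endloop
endfacet
facet normal -0.936 0.162 0.314
outer loop
vertex 2.878 0.571 -3.155
vertex 3.761 0.186 -0.322
vertex 3.631 1.83 -1.557
endloop
endfacet
facet normal 0.347 0.580 0.737
outer loop
vertex 3.631 1.83 -1.557
vertex 4.902 -0.011 -0.705
vertex 4.772 1.633 -1.939
endloop
endfacet
facet normal 0.347 0.581 0.736
outer loop
vertex 3.761 0.186 -0.322
vertex 4.902 -0.011 -0.705
vertex 3.631 1.83 -1.557
endloop
endfacet

endsolid


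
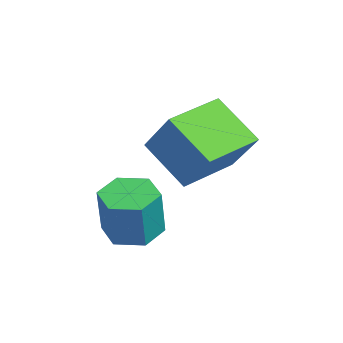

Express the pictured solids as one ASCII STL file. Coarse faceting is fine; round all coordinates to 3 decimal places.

solid 
facet normal -0.598 -0.510 0.618
outer loop
vertex -1.402 -2.308 -0.68
vertex -2.631 -0.584 -0.445
vertex -2.577 -2.922 -2.322
endloop
endfacet
facet normal 0.577 -0.809 -0.110
outer loop
vertex -1.329 -1.856 -3.615
vertex -1.402 -2.308 -0.68
vertex -2.577 -2.922 -2.322
endloop
endfacet
facet normal -0.598 -0.510 0.618
outer loop
vertex -2.577 -2.922 -2.322
vertex -2.631 -0.584 -0.445
vertex -3.806 -1.198 -2.087
endloop
endfacet
facet normal -0.557 -0.291 -0.778
outer loop
vertex -3.806 -1.198 -2.087
vertex -1.329 -1.856 -3.615
vertex -2.577 -2.922 -2.322
endloop
endfacet
facet normal 0.557 0.291 0.778
outer loop
vertex -1.402 -2.308 -0.68
vertex -1.383 0.482 -1.738
vertex -2.631 -0.584 -0.445
endloop
endfacet
facet normal 0.577 -0.809 -0.110
outer loop
vertex -0.154 -1.242 -1.973
vertex -1.402 -2.308 -0.68
vertex -1.329 -1.856 -3.615
endloop
endfacet
facet normal 0.557 0.291 0.778
outer loop
vertex -0.154 -1.242 -1.973
vertex -1.383 0.482 -1.738
vertex -1.402 -2.308 -0.68
endloop
endfacet
facet normal -0.577 0.809 0.110
outer loop
vertex -2.631 -0.584 -0.445
vertex -1.383 0.482 -1.738
vertex -3.806 -1.198 -2.087
endloop
endfacet
facet normal -0.557 -0.291 -0.778
outer loop
vertex -2.558 -0.132 -3.38
vertex -1.329 -1.856 -3.615
vertex -3.806 -1.198 -2.087
endloop
endfacet
facet normal -0.577 0.809 0.110
outer loop
vertex -3.806 -1.198 -2.087
vertex -1.383 0.482 -1.738
vertex -2.558 -0.132 -3.38
endloop
endfacet
facet normal 0.598 0.510 -0.618
outer loop
vertex -2.558 -0.132 -3.38
vertex -0.154 -1.242 -1.973
vertex -1.329 -1.856 -3.615
endloop
endfacet
facet normal 0.598 0.510 -0.618
outer loop
vertex -1.383 0.482 -1.738
vertex -0.154 -1.242 -1.973
vertex -2.558 -0.132 -3.38
endloop
endfacet
facet normal -0.259 0.091 -0.962
outer loop
vertex 0.346 -4.237 -5.036
vertex -0.313 -3.554 -4.794
vertex 0.605 -3.292 -5.016
endloop
endfacet
facet normal 0.929 -0.249 -0.274
outer loop
vertex 0.346 -4.237 -5.036
vertex 0.605 -3.292 -5.016
vertex 0.833 -4.409 -3.229
endloop
endfacet
facet normal 0.929 -0.248 -0.273
outer loop
vertex 0.833 -4.409 -3.229
vertex 0.605 -3.292 -5.016
vertex 1.091 -3.464 -3.208
endloop
endfacet
facet normal 0.259 -0.092 0.962
outer loop
vertex 0.833 -4.409 -3.229
vertex 1.091 -3.464 -3.208
vertex 0.173 -3.726 -2.986
endloop
endfacet
facet normal -0.259 0.091 -0.962
outer loop
vertex 0.605 -3.292 -5.016
vertex -0.313 -3.554 -4.794
vertex -0.055 -2.609 -4.774
endloop
endfacet
facet normal 0.693 0.711 -0.119
outer loop
vertex 0.605 -3.292 -5.016
vertex -0.055 -2.609 -4.774
vertex 1.091 -3.464 -3.208
endloop
endfacet
facet normal 0.693 0.711 -0.119
outer loop
vertex 1.091 -3.464 -3.208
vertex -0.055 -2.609 -4.774
vertex 0.432 -2.781 -2.966
endloop
endfacet
facet normal 0.259 -0.091 0.962
outer loop
vertex 1.091 -3.464 -3.208
vertex 0.432 -2.781 -2.966
vertex 0.173 -3.726 -2.986
endloop
endfacet
facet normal -0.260 0.091 -0.961
outer loop
vertex -0.055 -2.609 -4.774
vertex -0.313 -3.554 -4.794
vertex -0.973 -2.871 -4.551
endloop
endfacet
facet normal -0.236 0.959 0.155
outer loop
vertex -0.055 -2.609 -4.774
vertex -0.973 -2.871 -4.551
vertex 0.432 -2.781 -2.966
endloop
endfacet
facet normal -0.236 0.959 0.155
outer loop
vertex 0.432 -2.781 -2.966
vertex -0.973 -2.871 -4.551
vertex -0.486 -3.043 -2.744
endloop
endfacet
facet normal 0.259 -0.091 0.962
outer loop
vertex 0.432 -2.781 -2.966
vertex -0.486 -3.043 -2.744
vertex 0.173 -3.726 -2.986
endloop
endfacet
facet normal -0.259 0.092 -0.962
outer loop
vertex -0.973 -2.871 -4.551
vertex -0.313 -3.554 -4.794
vertex -1.231 -3.816 -4.572
endloop
endfacet
facet normal -0.929 0.248 0.274
outer loop
vertex -0.973 -2.871 -4.551
vertex -1.231 -3.816 -4.572
vertex -0.486 -3.043 -2.744
endloop
endfacet
facet normal -0.929 0.249 0.273
outer loop
vertex -0.486 -3.043 -2.744
vertex -1.231 -3.816 -4.572
vertex -0.745 -3.988 -2.764
endloop
endfacet
facet normal 0.259 -0.091 0.962
outer loop
vertex -0.486 -3.043 -2.744
vertex -0.745 -3.988 -2.764
vertex 0.173 -3.726 -2.986
endloop
endfacet
facet normal -0.259 0.091 -0.962
outer loop
vertex -1.231 -3.816 -4.572
vertex -0.313 -3.554 -4.794
vertex -0.572 -4.499 -4.814
endloop
endfacet
facet normal -0.693 -0.711 0.119
outer loop
vertex -1.231 -3.816 -4.572
vertex -0.572 -4.499 -4.814
vertex -0.745 -3.988 -2.764
endloop
endfacet
facet normal -0.693 -0.711 0.119
outer loop
vertex -0.745 -3.988 -2.764
vertex -0.572 -4.499 -4.814
vertex -0.085 -4.671 -3.006
endloop
endfacet
facet normal 0.259 -0.091 0.962
outer loop
vertex -0.745 -3.988 -2.764
vertex -0.085 -4.671 -3.006
vertex 0.173 -3.726 -2.986
endloop
endfacet
facet normal -0.259 0.091 -0.962
outer loop
vertex -0.572 -4.499 -4.814
vertex -0.313 -3.554 -4.794
vertex 0.346 -4.237 -5.036
endloop
endfacet
facet normal 0.236 -0.959 -0.155
outer loop
vertex -0.572 -4.499 -4.814
vertex 0.346 -4.237 -5.036
vertex -0.085 -4.671 -3.006
endloop
endfacet
facet normal 0.236 -0.959 -0.155
outer loop
vertex -0.085 -4.671 -3.006
vertex 0.346 -4.237 -5.036
vertex 0.833 -4.409 -3.229
endloop
endfacet
facet normal 0.260 -0.091 0.961
outer loop
vertex -0.085 -4.671 -3.006
vertex 0.833 -4.409 -3.229
vertex 0.173 -3.726 -2.986
endloop
endfacet

endsolid


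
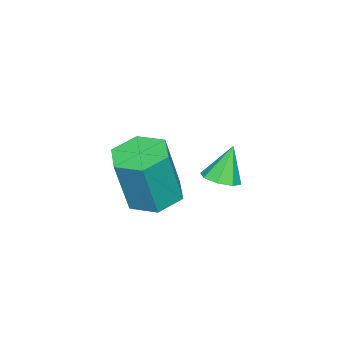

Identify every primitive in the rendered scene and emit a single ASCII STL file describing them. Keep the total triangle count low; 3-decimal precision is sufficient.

solid 
facet normal -0.236 0.108 -0.966
outer loop
vertex 1.145 1.671 0.681
vertex 0.401 1.2 0.81
vertex 0.392 2.084 0.911
endloop
endfacet
facet normal 0.477 0.879 -0.018
outer loop
vertex 1.145 1.671 0.681
vertex 0.392 2.084 0.911
vertex 1.623 1.451 2.642
endloop
endfacet
facet normal 0.476 0.879 -0.017
outer loop
vertex 1.623 1.451 2.642
vertex 0.392 2.084 0.911
vertex 0.869 1.864 2.872
endloop
endfacet
facet normal 0.235 -0.109 0.966
outer loop
vertex 1.623 1.451 2.642
vertex 0.869 1.864 2.872
vertex 0.879 0.98 2.77
endloop
endfacet
facet normal -0.235 0.108 -0.966
outer loop
vertex 0.392 2.084 0.911
vertex 0.401 1.2 0.81
vertex -0.353 1.613 1.04
endloop
endfacet
facet normal -0.495 0.842 0.215
outer loop
vertex 0.392 2.084 0.911
vertex -0.353 1.613 1.04
vertex 0.869 1.864 2.872
endloop
endfacet
facet normal -0.495 0.842 0.215
outer loop
vertex 0.869 1.864 2.872
vertex -0.353 1.613 1.04
vertex 0.125 1.394 3.0
endloop
endfacet
facet normal 0.235 -0.109 0.966
outer loop
vertex 0.869 1.864 2.872
vertex 0.125 1.394 3.0
vertex 0.879 0.98 2.77
endloop
endfacet
facet normal -0.235 0.109 -0.966
outer loop
vertex -0.353 1.613 1.04
vertex 0.401 1.2 0.81
vertex -0.343 0.729 0.938
endloop
endfacet
facet normal -0.972 -0.038 0.233
outer loop
vertex -0.353 1.613 1.04
vertex -0.343 0.729 0.938
vertex 0.125 1.394 3.0
endloop
endfacet
facet normal -0.972 -0.038 0.233
outer loop
vertex 0.125 1.394 3.0
vertex -0.343 0.729 0.938
vertex 0.135 0.509 2.899
endloop
endfacet
facet normal 0.236 -0.108 0.966
outer loop
vertex 0.125 1.394 3.0
vertex 0.135 0.509 2.899
vertex 0.879 0.98 2.77
endloop
endfacet
facet normal -0.235 0.109 -0.966
outer loop
vertex -0.343 0.729 0.938
vertex 0.401 1.2 0.81
vertex 0.411 0.316 0.708
endloop
endfacet
facet normal -0.476 -0.879 0.017
outer loop
vertex -0.343 0.729 0.938
vertex 0.411 0.316 0.708
vertex 0.135 0.509 2.899
endloop
endfacet
facet normal -0.477 -0.879 0.017
outer loop
vertex 0.135 0.509 2.899
vertex 0.411 0.316 0.708
vertex 0.888 0.096 2.669
endloop
endfacet
facet normal 0.236 -0.108 0.966
outer loop
vertex 0.135 0.509 2.899
vertex 0.888 0.096 2.669
vertex 0.879 0.98 2.77
endloop
endfacet
facet normal -0.235 0.109 -0.966
outer loop
vertex 0.411 0.316 0.708
vertex 0.401 1.2 0.81
vertex 1.155 0.786 0.58
endloop
endfacet
facet normal 0.495 -0.842 -0.215
outer loop
vertex 0.411 0.316 0.708
vertex 1.155 0.786 0.58
vertex 0.888 0.096 2.669
endloop
endfacet
facet normal 0.495 -0.842 -0.215
outer loop
vertex 0.888 0.096 2.669
vertex 1.155 0.786 0.58
vertex 1.633 0.567 2.54
endloop
endfacet
facet normal 0.235 -0.108 0.966
outer loop
vertex 0.888 0.096 2.669
vertex 1.633 0.567 2.54
vertex 0.879 0.98 2.77
endloop
endfacet
facet normal -0.236 0.108 -0.966
outer loop
vertex 1.155 0.786 0.58
vertex 0.401 1.2 0.81
vertex 1.145 1.671 0.681
endloop
endfacet
facet normal 0.972 0.038 -0.233
outer loop
vertex 1.155 0.786 0.58
vertex 1.145 1.671 0.681
vertex 1.633 0.567 2.54
endloop
endfacet
facet normal 0.972 0.038 -0.233
outer loop
vertex 1.633 0.567 2.54
vertex 1.145 1.671 0.681
vertex 1.623 1.451 2.642
endloop
endfacet
facet normal 0.235 -0.109 0.966
outer loop
vertex 1.633 0.567 2.54
vertex 1.623 1.451 2.642
vertex 0.879 0.98 2.77
endloop
endfacet
facet normal 0.370 -0.135 -0.919
outer loop
vertex -2.096 1.553 0.084
vertex -2.587 1.881 -0.162
vertex -2.003 2.033 0.051
endloop
endfacet
facet normal 0.676 -0.081 0.732
outer loop
vertex -2.096 1.553 0.084
vertex -2.003 2.033 0.051
vertex -3.073 2.059 1.042
endloop
endfacet
facet normal 0.370 -0.133 -0.919
outer loop
vertex -2.003 2.033 0.051
vertex -2.587 1.881 -0.162
vertex -2.252 2.424 -0.106
endloop
endfacet
facet normal 0.557 0.590 0.585
outer loop
vertex -2.003 2.033 0.051
vertex -2.252 2.424 -0.106
vertex -3.073 2.059 1.042
endloop
endfacet
facet normal 0.372 -0.135 -0.918
outer loop
vertex -2.252 2.424 -0.106
vertex -2.587 1.881 -0.162
vertex -2.697 2.497 -0.297
endloop
endfacet
facet normal 0.020 0.949 0.316
outer loop
vertex -2.252 2.424 -0.106
vertex -2.697 2.497 -0.297
vertex -3.073 2.059 1.042
endloop
endfacet
facet normal 0.370 -0.135 -0.919
outer loop
vertex -2.697 2.497 -0.297
vertex -2.587 1.881 -0.162
vertex -3.078 2.21 -0.408
endloop
endfacet
facet normal -0.615 0.784 0.084
outer loop
vertex -2.697 2.497 -0.297
vertex -3.078 2.21 -0.408
vertex -3.073 2.059 1.042
endloop
endfacet
facet normal 0.370 -0.135 -0.919
outer loop
vertex -3.078 2.21 -0.408
vertex -2.587 1.881 -0.162
vertex -3.171 1.73 -0.375
endloop
endfacet
facet normal -0.981 0.192 0.023
outer loop
vertex -3.078 2.21 -0.408
vertex -3.171 1.73 -0.375
vertex -3.073 2.059 1.042
endloop
endfacet
facet normal 0.370 -0.136 -0.919
outer loop
vertex -3.171 1.73 -0.375
vertex -2.587 1.881 -0.162
vertex -2.923 1.339 -0.217
endloop
endfacet
facet normal -0.862 -0.478 0.171
outer loop
vertex -3.171 1.73 -0.375
vertex -2.923 1.339 -0.217
vertex -3.073 2.059 1.042
endloop
endfacet
facet normal 0.369 -0.136 -0.919
outer loop
vertex -2.923 1.339 -0.217
vertex -2.587 1.881 -0.162
vertex -2.477 1.266 -0.027
endloop
endfacet
facet normal -0.325 -0.837 0.440
outer loop
vertex -2.923 1.339 -0.217
vertex -2.477 1.266 -0.027
vertex -3.073 2.059 1.042
endloop
endfacet
facet normal 0.370 -0.136 -0.919
outer loop
vertex -2.477 1.266 -0.027
vertex -2.587 1.881 -0.162
vertex -2.096 1.553 0.084
endloop
endfacet
facet normal 0.311 -0.672 0.672
outer loop
vertex -2.477 1.266 -0.027
vertex -2.096 1.553 0.084
vertex -3.073 2.059 1.042
endloop
endfacet

endsolid
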